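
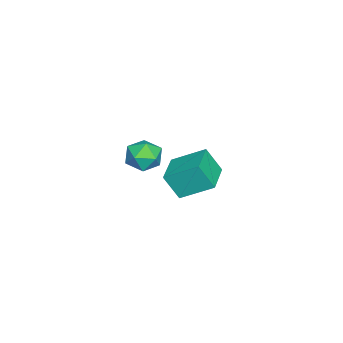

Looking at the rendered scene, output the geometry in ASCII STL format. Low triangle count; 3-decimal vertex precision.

solid 
facet normal -0.997 -0.076 -0.018
outer loop
vertex -3.828 -0.358 -2.677
vertex -3.86 0.357 -3.892
vertex -3.695 -1.886 -3.579
endloop
endfacet
facet normal 0.023 -0.507 0.862
outer loop
vertex -2.0 -1.757 -3.548
vertex -3.828 -0.358 -2.677
vertex -3.695 -1.886 -3.579
endloop
endfacet
facet normal -0.997 -0.076 -0.018
outer loop
vertex -3.695 -1.886 -3.579
vertex -3.86 0.357 -3.892
vertex -3.727 -1.171 -4.794
endloop
endfacet
facet normal 0.075 -0.859 -0.507
outer loop
vertex -3.727 -1.171 -4.794
vertex -2.0 -1.757 -3.548
vertex -3.695 -1.886 -3.579
endloop
endfacet
facet normal -0.075 0.859 0.507
outer loop
vertex -3.828 -0.358 -2.677
vertex -2.165 0.486 -3.861
vertex -3.86 0.357 -3.892
endloop
endfacet
facet normal 0.023 -0.507 0.862
outer loop
vertex -2.133 -0.229 -2.646
vertex -3.828 -0.358 -2.677
vertex -2.0 -1.757 -3.548
endloop
endfacet
facet normal -0.075 0.859 0.507
outer loop
vertex -2.133 -0.229 -2.646
vertex -2.165 0.486 -3.861
vertex -3.828 -0.358 -2.677
endloop
endfacet
facet normal -0.023 0.507 -0.862
outer loop
vertex -3.86 0.357 -3.892
vertex -2.165 0.486 -3.861
vertex -3.727 -1.171 -4.794
endloop
endfacet
facet normal 0.075 -0.859 -0.507
outer loop
vertex -2.032 -1.042 -4.763
vertex -2.0 -1.757 -3.548
vertex -3.727 -1.171 -4.794
endloop
endfacet
facet normal -0.023 0.507 -0.862
outer loop
vertex -3.727 -1.171 -4.794
vertex -2.165 0.486 -3.861
vertex -2.032 -1.042 -4.763
endloop
endfacet
facet normal 0.997 0.076 0.018
outer loop
vertex -2.032 -1.042 -4.763
vertex -2.133 -0.229 -2.646
vertex -2.0 -1.757 -3.548
endloop
endfacet
facet normal 0.997 0.076 0.018
outer loop
vertex -2.165 0.486 -3.861
vertex -2.133 -0.229 -2.646
vertex -2.032 -1.042 -4.763
endloop
endfacet
facet normal -0.939 -0.342 -0.042
outer loop
vertex 1.623 -1.118 0.546
vertex 1.908 -1.913 0.653
vertex 1.705 -1.439 1.33
endloop
endfacet
facet normal -0.920 0.319 0.227
outer loop
vertex 1.623 -1.118 0.546
vertex 1.705 -1.439 1.33
vertex 1.944 -0.637 1.172
endloop
endfacet
facet normal -0.615 0.746 -0.258
outer loop
vertex 1.623 -1.118 0.546
vertex 1.944 -0.637 1.172
vertex 2.295 -0.616 0.396
endloop
endfacet
facet normal -0.445 0.349 -0.825
outer loop
vertex 1.623 -1.118 0.546
vertex 2.295 -0.616 0.396
vertex 2.273 -1.404 0.075
endloop
endfacet
facet normal -0.644 -0.324 -0.692
outer loop
vertex 1.623 -1.118 0.546
vertex 2.273 -1.404 0.075
vertex 1.908 -1.913 0.653
endloop
endfacet
facet normal -0.504 0.309 0.807
outer loop
vertex 1.944 -0.637 1.172
vertex 1.705 -1.439 1.33
vertex 2.427 -1.136 1.665
endloop
endfacet
facet normal -0.534 -0.760 0.372
outer loop
vertex 1.705 -1.439 1.33
vertex 1.908 -1.913 0.653
vertex 2.405 -1.924 1.344
endloop
endfacet
facet normal -0.060 -0.730 -0.681
outer loop
vertex 1.908 -1.913 0.653
vertex 2.273 -1.404 0.075
vertex 2.756 -1.903 0.568
endloop
endfacet
facet normal 0.266 0.357 -0.895
outer loop
vertex 2.273 -1.404 0.075
vertex 2.295 -0.616 0.396
vertex 2.995 -1.101 0.41
endloop
endfacet
facet normal -0.010 1.000 0.023
outer loop
vertex 2.295 -0.616 0.396
vertex 1.944 -0.637 1.172
vertex 2.792 -0.627 1.087
endloop
endfacet
facet normal 0.445 -0.349 0.825
outer loop
vertex 3.077 -1.422 1.194
vertex 2.427 -1.136 1.665
vertex 2.405 -1.924 1.344
endloop
endfacet
facet normal 0.615 -0.746 0.258
outer loop
vertex 3.077 -1.422 1.194
vertex 2.405 -1.924 1.344
vertex 2.756 -1.903 0.568
endloop
endfacet
facet normal 0.920 -0.319 -0.227
outer loop
vertex 3.077 -1.422 1.194
vertex 2.756 -1.903 0.568
vertex 2.995 -1.101 0.41
endloop
endfacet
facet normal 0.939 0.342 0.042
outer loop
vertex 3.077 -1.422 1.194
vertex 2.995 -1.101 0.41
vertex 2.792 -0.627 1.087
endloop
endfacet
facet normal 0.644 0.324 0.692
outer loop
vertex 3.077 -1.422 1.194
vertex 2.792 -0.627 1.087
vertex 2.427 -1.136 1.665
endloop
endfacet
facet normal -0.266 -0.357 0.895
outer loop
vertex 2.405 -1.924 1.344
vertex 2.427 -1.136 1.665
vertex 1.705 -1.439 1.33
endloop
endfacet
facet normal 0.010 -1.000 -0.023
outer loop
vertex 2.756 -1.903 0.568
vertex 2.405 -1.924 1.344
vertex 1.908 -1.913 0.653
endloop
endfacet
facet normal 0.504 -0.309 -0.807
outer loop
vertex 2.995 -1.101 0.41
vertex 2.756 -1.903 0.568
vertex 2.273 -1.404 0.075
endloop
endfacet
facet normal 0.534 0.760 -0.372
outer loop
vertex 2.792 -0.627 1.087
vertex 2.995 -1.101 0.41
vertex 2.295 -0.616 0.396
endloop
endfacet
facet normal 0.060 0.730 0.681
outer loop
vertex 2.427 -1.136 1.665
vertex 2.792 -0.627 1.087
vertex 1.944 -0.637 1.172
endloop
endfacet

endsolid


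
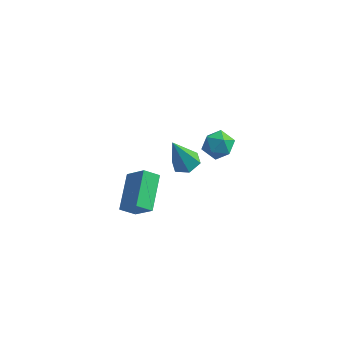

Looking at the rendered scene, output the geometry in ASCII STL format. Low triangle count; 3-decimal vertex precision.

solid 
facet normal -0.690 0.216 -0.690
outer loop
vertex -2.136 -2.657 -0.22
vertex -1.509 -2.284 -0.73
vertex -1.811 -4.395 -1.09
endloop
endfacet
facet normal -0.704 -0.419 0.573
outer loop
vertex -0.851 -4.696 -0.13
vertex -2.136 -2.657 -0.22
vertex -1.811 -4.395 -1.09
endloop
endfacet
facet normal -0.690 0.216 -0.690
outer loop
vertex -1.811 -4.395 -1.09
vertex -1.509 -2.284 -0.73
vertex -1.184 -4.022 -1.6
endloop
endfacet
facet normal 0.165 -0.882 -0.442
outer loop
vertex -1.184 -4.022 -1.6
vertex -0.851 -4.696 -0.13
vertex -1.811 -4.395 -1.09
endloop
endfacet
facet normal -0.165 0.882 0.442
outer loop
vertex -2.136 -2.657 -0.22
vertex -0.549 -2.585 0.23
vertex -1.509 -2.284 -0.73
endloop
endfacet
facet normal -0.704 -0.419 0.573
outer loop
vertex -1.176 -2.958 0.74
vertex -2.136 -2.657 -0.22
vertex -0.851 -4.696 -0.13
endloop
endfacet
facet normal -0.165 0.882 0.442
outer loop
vertex -1.176 -2.958 0.74
vertex -0.549 -2.585 0.23
vertex -2.136 -2.657 -0.22
endloop
endfacet
facet normal 0.704 0.419 -0.573
outer loop
vertex -1.509 -2.284 -0.73
vertex -0.549 -2.585 0.23
vertex -1.184 -4.022 -1.6
endloop
endfacet
facet normal 0.165 -0.882 -0.442
outer loop
vertex -0.224 -4.323 -0.64
vertex -0.851 -4.696 -0.13
vertex -1.184 -4.022 -1.6
endloop
endfacet
facet normal 0.704 0.419 -0.573
outer loop
vertex -1.184 -4.022 -1.6
vertex -0.549 -2.585 0.23
vertex -0.224 -4.323 -0.64
endloop
endfacet
facet normal 0.690 -0.216 0.690
outer loop
vertex -0.224 -4.323 -0.64
vertex -1.176 -2.958 0.74
vertex -0.851 -4.696 -0.13
endloop
endfacet
facet normal 0.690 -0.216 0.690
outer loop
vertex -0.549 -2.585 0.23
vertex -1.176 -2.958 0.74
vertex -0.224 -4.323 -0.64
endloop
endfacet
facet normal -0.970 -0.093 0.226
outer loop
vertex -0.187 2.704 -1.603
vertex -0.172 1.867 -1.885
vertex 0.007 2.052 -1.04
endloop
endfacet
facet normal -0.652 0.375 0.659
outer loop
vertex -0.187 2.704 -1.603
vertex 0.007 2.052 -1.04
vertex 0.465 2.807 -1.017
endloop
endfacet
facet normal -0.370 0.893 0.255
outer loop
vertex -0.187 2.704 -1.603
vertex 0.465 2.807 -1.017
vertex 0.57 3.088 -1.848
endloop
endfacet
facet normal -0.515 0.743 -0.427
outer loop
vertex -0.187 2.704 -1.603
vertex 0.57 3.088 -1.848
vertex 0.176 2.507 -2.384
endloop
endfacet
facet normal -0.885 0.134 -0.445
outer loop
vertex -0.187 2.704 -1.603
vertex 0.176 2.507 -2.384
vertex -0.172 1.867 -1.885
endloop
endfacet
facet normal -0.117 0.041 0.992
outer loop
vertex 0.465 2.807 -1.017
vertex 0.007 2.052 -1.04
vertex 0.884 2.033 -0.936
endloop
endfacet
facet normal -0.632 -0.718 0.291
outer loop
vertex 0.007 2.052 -1.04
vertex -0.172 1.867 -1.885
vertex 0.49 1.452 -1.472
endloop
endfacet
facet normal -0.495 -0.351 -0.795
outer loop
vertex -0.172 1.867 -1.885
vertex 0.176 2.507 -2.384
vertex 0.595 1.733 -2.303
endloop
endfacet
facet normal 0.105 0.635 -0.765
outer loop
vertex 0.176 2.507 -2.384
vertex 0.57 3.088 -1.848
vertex 1.053 2.488 -2.28
endloop
endfacet
facet normal 0.338 0.878 0.340
outer loop
vertex 0.57 3.088 -1.848
vertex 0.465 2.807 -1.017
vertex 1.232 2.673 -1.435
endloop
endfacet
facet normal 0.515 -0.743 0.427
outer loop
vertex 1.247 1.836 -1.717
vertex 0.884 2.033 -0.936
vertex 0.49 1.452 -1.472
endloop
endfacet
facet normal 0.370 -0.893 -0.255
outer loop
vertex 1.247 1.836 -1.717
vertex 0.49 1.452 -1.472
vertex 0.595 1.733 -2.303
endloop
endfacet
facet normal 0.652 -0.375 -0.659
outer loop
vertex 1.247 1.836 -1.717
vertex 0.595 1.733 -2.303
vertex 1.053 2.488 -2.28
endloop
endfacet
facet normal 0.970 0.093 -0.226
outer loop
vertex 1.247 1.836 -1.717
vertex 1.053 2.488 -2.28
vertex 1.232 2.673 -1.435
endloop
endfacet
facet normal 0.885 -0.134 0.445
outer loop
vertex 1.247 1.836 -1.717
vertex 1.232 2.673 -1.435
vertex 0.884 2.033 -0.936
endloop
endfacet
facet normal -0.105 -0.635 0.765
outer loop
vertex 0.49 1.452 -1.472
vertex 0.884 2.033 -0.936
vertex 0.007 2.052 -1.04
endloop
endfacet
facet normal -0.338 -0.878 -0.340
outer loop
vertex 0.595 1.733 -2.303
vertex 0.49 1.452 -1.472
vertex -0.172 1.867 -1.885
endloop
endfacet
facet normal 0.117 -0.041 -0.992
outer loop
vertex 1.053 2.488 -2.28
vertex 0.595 1.733 -2.303
vertex 0.176 2.507 -2.384
endloop
endfacet
facet normal 0.632 0.718 -0.291
outer loop
vertex 1.232 2.673 -1.435
vertex 1.053 2.488 -2.28
vertex 0.57 3.088 -1.848
endloop
endfacet
facet normal 0.495 0.351 0.795
outer loop
vertex 0.884 2.033 -0.936
vertex 1.232 2.673 -1.435
vertex 0.465 2.807 -1.017
endloop
endfacet
facet normal 0.271 0.237 -0.933
outer loop
vertex -0.058 -0.063 -1.84
vertex -0.458 0.57 -1.795
vertex 0.263 0.565 -1.587
endloop
endfacet
facet normal 0.732 -0.541 0.415
outer loop
vertex -0.058 -0.063 -1.84
vertex 0.263 0.565 -1.587
vertex -0.982 0.11 0.015
endloop
endfacet
facet normal 0.271 0.237 -0.933
outer loop
vertex 0.263 0.565 -1.587
vertex -0.458 0.57 -1.795
vertex -0.137 1.199 -1.542
endloop
endfacet
facet normal 0.675 0.381 0.632
outer loop
vertex 0.263 0.565 -1.587
vertex -0.137 1.199 -1.542
vertex -0.982 0.11 0.015
endloop
endfacet
facet normal 0.271 0.237 -0.933
outer loop
vertex -0.137 1.199 -1.542
vertex -0.458 0.57 -1.795
vertex -0.857 1.203 -1.75
endloop
endfacet
facet normal -0.144 0.846 0.514
outer loop
vertex -0.137 1.199 -1.542
vertex -0.857 1.203 -1.75
vertex -0.982 0.11 0.015
endloop
endfacet
facet normal 0.271 0.237 -0.933
outer loop
vertex -0.857 1.203 -1.75
vertex -0.458 0.57 -1.795
vertex -1.178 0.574 -2.003
endloop
endfacet
facet normal -0.904 0.390 0.177
outer loop
vertex -0.857 1.203 -1.75
vertex -1.178 0.574 -2.003
vertex -0.982 0.11 0.015
endloop
endfacet
facet normal 0.271 0.237 -0.933
outer loop
vertex -1.178 0.574 -2.003
vertex -0.458 0.57 -1.795
vertex -0.779 -0.059 -2.048
endloop
endfacet
facet normal -0.847 -0.531 -0.040
outer loop
vertex -1.178 0.574 -2.003
vertex -0.779 -0.059 -2.048
vertex -0.982 0.11 0.015
endloop
endfacet
facet normal 0.270 0.237 -0.933
outer loop
vertex -0.779 -0.059 -2.048
vertex -0.458 0.57 -1.795
vertex -0.058 -0.063 -1.84
endloop
endfacet
facet normal -0.028 -0.996 0.079
outer loop
vertex -0.779 -0.059 -2.048
vertex -0.058 -0.063 -1.84
vertex -0.982 0.11 0.015
endloop
endfacet

endsolid


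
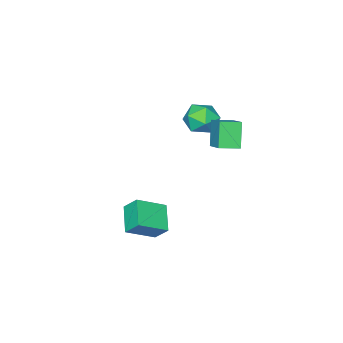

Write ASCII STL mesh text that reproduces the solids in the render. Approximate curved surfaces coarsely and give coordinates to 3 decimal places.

solid 
facet normal -0.808 0.345 -0.477
outer loop
vertex 0.93 -0.862 0.804
vertex 1.747 0.108 0.122
vertex 1.088 -1.516 0.064
endloop
endfacet
facet normal -0.567 -0.673 0.474
outer loop
vertex 2.333 -2.048 0.798
vertex 0.93 -0.862 0.804
vertex 1.088 -1.516 0.064
endloop
endfacet
facet normal -0.808 0.345 -0.477
outer loop
vertex 1.088 -1.516 0.064
vertex 1.747 0.108 0.122
vertex 1.905 -0.546 -0.618
endloop
endfacet
facet normal 0.157 -0.653 -0.741
outer loop
vertex 1.905 -0.546 -0.618
vertex 2.333 -2.048 0.798
vertex 1.088 -1.516 0.064
endloop
endfacet
facet normal -0.157 0.653 0.741
outer loop
vertex 0.93 -0.862 0.804
vertex 2.992 -0.424 0.856
vertex 1.747 0.108 0.122
endloop
endfacet
facet normal -0.567 -0.673 0.474
outer loop
vertex 2.175 -1.394 1.538
vertex 0.93 -0.862 0.804
vertex 2.333 -2.048 0.798
endloop
endfacet
facet normal -0.157 0.653 0.741
outer loop
vertex 2.175 -1.394 1.538
vertex 2.992 -0.424 0.856
vertex 0.93 -0.862 0.804
endloop
endfacet
facet normal 0.567 0.673 -0.474
outer loop
vertex 1.747 0.108 0.122
vertex 2.992 -0.424 0.856
vertex 1.905 -0.546 -0.618
endloop
endfacet
facet normal 0.157 -0.653 -0.741
outer loop
vertex 3.15 -1.078 0.116
vertex 2.333 -2.048 0.798
vertex 1.905 -0.546 -0.618
endloop
endfacet
facet normal 0.567 0.673 -0.474
outer loop
vertex 1.905 -0.546 -0.618
vertex 2.992 -0.424 0.856
vertex 3.15 -1.078 0.116
endloop
endfacet
facet normal 0.808 -0.345 0.477
outer loop
vertex 3.15 -1.078 0.116
vertex 2.175 -1.394 1.538
vertex 2.333 -2.048 0.798
endloop
endfacet
facet normal 0.808 -0.345 0.477
outer loop
vertex 2.992 -0.424 0.856
vertex 2.175 -1.394 1.538
vertex 3.15 -1.078 0.116
endloop
endfacet
facet normal -0.390 -0.347 0.853
outer loop
vertex -2.114 -0.699 4.824
vertex -2.941 -0.16 4.665
vertex -2.689 -1.789 4.118
endloop
endfacet
facet normal 0.827 -0.539 0.159
outer loop
vertex -2.139 -1.3 2.915
vertex -2.114 -0.699 4.824
vertex -2.689 -1.789 4.118
endloop
endfacet
facet normal -0.390 -0.347 0.853
outer loop
vertex -2.689 -1.789 4.118
vertex -2.941 -0.16 4.665
vertex -3.516 -1.249 3.959
endloop
endfacet
facet normal -0.405 -0.767 -0.497
outer loop
vertex -3.516 -1.249 3.959
vertex -2.139 -1.3 2.915
vertex -2.689 -1.789 4.118
endloop
endfacet
facet normal 0.405 0.768 0.497
outer loop
vertex -2.114 -0.699 4.824
vertex -2.391 0.329 3.462
vertex -2.941 -0.16 4.665
endloop
endfacet
facet normal 0.827 -0.540 0.159
outer loop
vertex -1.564 -0.211 3.621
vertex -2.114 -0.699 4.824
vertex -2.139 -1.3 2.915
endloop
endfacet
facet normal 0.406 0.767 0.497
outer loop
vertex -1.564 -0.211 3.621
vertex -2.391 0.329 3.462
vertex -2.114 -0.699 4.824
endloop
endfacet
facet normal -0.827 0.540 -0.159
outer loop
vertex -2.941 -0.16 4.665
vertex -2.391 0.329 3.462
vertex -3.516 -1.249 3.959
endloop
endfacet
facet normal -0.405 -0.768 -0.497
outer loop
vertex -2.966 -0.761 2.756
vertex -2.139 -1.3 2.915
vertex -3.516 -1.249 3.959
endloop
endfacet
facet normal -0.827 0.539 -0.159
outer loop
vertex -3.516 -1.249 3.959
vertex -2.391 0.329 3.462
vertex -2.966 -0.761 2.756
endloop
endfacet
facet normal 0.390 0.347 -0.853
outer loop
vertex -2.966 -0.761 2.756
vertex -1.564 -0.211 3.621
vertex -2.139 -1.3 2.915
endloop
endfacet
facet normal 0.390 0.347 -0.853
outer loop
vertex -2.391 0.329 3.462
vertex -1.564 -0.211 3.621
vertex -2.966 -0.761 2.756
endloop
endfacet
facet normal 0.011 0.995 -0.104
outer loop
vertex -3.376 -2.453 2.609
vertex -3.869 -2.365 3.4
vertex -2.933 -2.372 3.429
endloop
endfacet
facet normal 0.595 0.702 -0.391
outer loop
vertex -3.376 -2.453 2.609
vertex -2.933 -2.372 3.429
vertex -2.628 -2.985 2.792
endloop
endfacet
facet normal 0.387 0.237 -0.891
outer loop
vertex -3.376 -2.453 2.609
vertex -2.628 -2.985 2.792
vertex -3.375 -3.358 2.369
endloop
endfacet
facet normal -0.326 0.242 -0.914
outer loop
vertex -3.376 -2.453 2.609
vertex -3.375 -3.358 2.369
vertex -4.141 -2.975 2.744
endloop
endfacet
facet normal -0.560 0.710 -0.428
outer loop
vertex -3.376 -2.453 2.609
vertex -4.141 -2.975 2.744
vertex -3.869 -2.365 3.4
endloop
endfacet
facet normal 0.933 0.338 0.122
outer loop
vertex -2.628 -2.985 2.792
vertex -2.933 -2.372 3.429
vertex -2.659 -3.225 3.696
endloop
endfacet
facet normal -0.012 0.811 0.585
outer loop
vertex -2.933 -2.372 3.429
vertex -3.869 -2.365 3.4
vertex -3.425 -2.842 4.071
endloop
endfacet
facet normal -0.934 0.351 0.061
outer loop
vertex -3.869 -2.365 3.4
vertex -4.141 -2.975 2.744
vertex -4.172 -3.215 3.648
endloop
endfacet
facet normal -0.557 -0.406 -0.724
outer loop
vertex -4.141 -2.975 2.744
vertex -3.375 -3.358 2.369
vertex -3.867 -3.828 3.011
endloop
endfacet
facet normal 0.596 -0.413 -0.688
outer loop
vertex -3.375 -3.358 2.369
vertex -2.628 -2.985 2.792
vertex -2.931 -3.835 3.04
endloop
endfacet
facet normal 0.326 -0.242 0.914
outer loop
vertex -3.424 -3.747 3.831
vertex -2.659 -3.225 3.696
vertex -3.425 -2.842 4.071
endloop
endfacet
facet normal -0.387 -0.237 0.891
outer loop
vertex -3.424 -3.747 3.831
vertex -3.425 -2.842 4.071
vertex -4.172 -3.215 3.648
endloop
endfacet
facet normal -0.595 -0.702 0.391
outer loop
vertex -3.424 -3.747 3.831
vertex -4.172 -3.215 3.648
vertex -3.867 -3.828 3.011
endloop
endfacet
facet normal -0.011 -0.995 0.104
outer loop
vertex -3.424 -3.747 3.831
vertex -3.867 -3.828 3.011
vertex -2.931 -3.835 3.04
endloop
endfacet
facet normal 0.560 -0.710 0.428
outer loop
vertex -3.424 -3.747 3.831
vertex -2.931 -3.835 3.04
vertex -2.659 -3.225 3.696
endloop
endfacet
facet normal 0.557 0.406 0.724
outer loop
vertex -3.425 -2.842 4.071
vertex -2.659 -3.225 3.696
vertex -2.933 -2.372 3.429
endloop
endfacet
facet normal -0.596 0.413 0.688
outer loop
vertex -4.172 -3.215 3.648
vertex -3.425 -2.842 4.071
vertex -3.869 -2.365 3.4
endloop
endfacet
facet normal -0.933 -0.338 -0.122
outer loop
vertex -3.867 -3.828 3.011
vertex -4.172 -3.215 3.648
vertex -4.141 -2.975 2.744
endloop
endfacet
facet normal 0.012 -0.811 -0.585
outer loop
vertex -2.931 -3.835 3.04
vertex -3.867 -3.828 3.011
vertex -3.375 -3.358 2.369
endloop
endfacet
facet normal 0.934 -0.351 -0.061
outer loop
vertex -2.659 -3.225 3.696
vertex -2.931 -3.835 3.04
vertex -2.628 -2.985 2.792
endloop
endfacet

endsolid


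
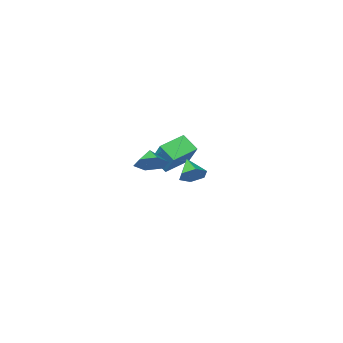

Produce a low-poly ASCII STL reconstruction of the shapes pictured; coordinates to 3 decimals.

solid 
facet normal 0.312 0.682 -0.661
outer loop
vertex 3.566 0.796 0.84
vertex 2.827 0.655 0.346
vertex 2.824 1.282 0.991
endloop
endfacet
facet normal 0.183 -0.026 0.983
outer loop
vertex 3.566 0.796 0.84
vertex 2.824 1.282 0.991
vertex 2.513 -0.035 1.014
endloop
endfacet
facet normal 0.311 0.682 -0.662
outer loop
vertex 2.824 1.282 0.991
vertex 2.827 0.655 0.346
vertex 2.085 1.14 0.497
endloop
endfacet
facet normal -0.569 0.149 0.809
outer loop
vertex 2.824 1.282 0.991
vertex 2.085 1.14 0.497
vertex 2.513 -0.035 1.014
endloop
endfacet
facet normal 0.311 0.682 -0.662
outer loop
vertex 2.085 1.14 0.497
vertex 2.827 0.655 0.346
vertex 2.088 0.513 -0.148
endloop
endfacet
facet normal -0.943 -0.242 0.231
outer loop
vertex 2.085 1.14 0.497
vertex 2.088 0.513 -0.148
vertex 2.513 -0.035 1.014
endloop
endfacet
facet normal 0.311 0.682 -0.662
outer loop
vertex 2.088 0.513 -0.148
vertex 2.827 0.655 0.346
vertex 2.831 0.027 -0.299
endloop
endfacet
facet normal -0.564 -0.807 -0.175
outer loop
vertex 2.088 0.513 -0.148
vertex 2.831 0.027 -0.299
vertex 2.513 -0.035 1.014
endloop
endfacet
facet normal 0.311 0.682 -0.662
outer loop
vertex 2.831 0.027 -0.299
vertex 2.827 0.655 0.346
vertex 3.57 0.169 0.195
endloop
endfacet
facet normal 0.189 -0.982 -0.001
outer loop
vertex 2.831 0.027 -0.299
vertex 3.57 0.169 0.195
vertex 2.513 -0.035 1.014
endloop
endfacet
facet normal 0.312 0.682 -0.661
outer loop
vertex 3.57 0.169 0.195
vertex 2.827 0.655 0.346
vertex 3.566 0.796 0.84
endloop
endfacet
facet normal 0.562 -0.591 0.578
outer loop
vertex 3.57 0.169 0.195
vertex 3.566 0.796 0.84
vertex 2.513 -0.035 1.014
endloop
endfacet
facet normal -0.949 -0.090 0.302
outer loop
vertex -1.318 -3.243 0.391
vertex -1.654 -2.383 -0.406
vertex -1.625 -4.642 -0.991
endloop
endfacet
facet normal 0.275 -0.706 0.653
outer loop
vertex -0.106 -4.497 -1.474
vertex -1.318 -3.243 0.391
vertex -1.625 -4.642 -0.991
endloop
endfacet
facet normal -0.949 -0.090 0.302
outer loop
vertex -1.625 -4.642 -0.991
vertex -1.654 -2.383 -0.406
vertex -1.96 -3.782 -1.787
endloop
endfacet
facet normal -0.154 -0.703 -0.695
outer loop
vertex -1.96 -3.782 -1.787
vertex -0.106 -4.497 -1.474
vertex -1.625 -4.642 -0.991
endloop
endfacet
facet normal 0.154 0.703 0.694
outer loop
vertex -1.318 -3.243 0.391
vertex -0.135 -2.238 -0.889
vertex -1.654 -2.383 -0.406
endloop
endfacet
facet normal 0.276 -0.705 0.653
outer loop
vertex 0.2 -3.098 -0.093
vertex -1.318 -3.243 0.391
vertex -0.106 -4.497 -1.474
endloop
endfacet
facet normal 0.154 0.703 0.694
outer loop
vertex 0.2 -3.098 -0.093
vertex -0.135 -2.238 -0.889
vertex -1.318 -3.243 0.391
endloop
endfacet
facet normal -0.275 0.705 -0.653
outer loop
vertex -1.654 -2.383 -0.406
vertex -0.135 -2.238 -0.889
vertex -1.96 -3.782 -1.787
endloop
endfacet
facet normal -0.154 -0.703 -0.694
outer loop
vertex -0.442 -3.637 -2.271
vertex -0.106 -4.497 -1.474
vertex -1.96 -3.782 -1.787
endloop
endfacet
facet normal -0.276 0.705 -0.653
outer loop
vertex -1.96 -3.782 -1.787
vertex -0.135 -2.238 -0.889
vertex -0.442 -3.637 -2.271
endloop
endfacet
facet normal 0.949 0.091 -0.302
outer loop
vertex -0.442 -3.637 -2.271
vertex 0.2 -3.098 -0.093
vertex -0.106 -4.497 -1.474
endloop
endfacet
facet normal 0.949 0.090 -0.302
outer loop
vertex -0.135 -2.238 -0.889
vertex 0.2 -3.098 -0.093
vertex -0.442 -3.637 -2.271
endloop
endfacet
facet normal 0.174 0.786 -0.593
outer loop
vertex 2.749 3.557 0.643
vertex 2.071 3.489 0.354
vertex 2.178 3.915 0.95
endloop
endfacet
facet normal 0.468 -0.011 0.884
outer loop
vertex 2.749 3.557 0.643
vertex 2.178 3.915 0.95
vertex 1.849 2.491 1.106
endloop
endfacet
facet normal 0.175 0.786 -0.593
outer loop
vertex 2.178 3.915 0.95
vertex 2.071 3.489 0.354
vertex 1.501 3.847 0.66
endloop
endfacet
facet normal -0.403 0.191 0.895
outer loop
vertex 2.178 3.915 0.95
vertex 1.501 3.847 0.66
vertex 1.849 2.491 1.106
endloop
endfacet
facet normal 0.176 0.786 -0.592
outer loop
vertex 1.501 3.847 0.66
vertex 2.071 3.489 0.354
vertex 1.394 3.422 0.064
endloop
endfacet
facet normal -0.948 -0.152 0.278
outer loop
vertex 1.501 3.847 0.66
vertex 1.394 3.422 0.064
vertex 1.849 2.491 1.106
endloop
endfacet
facet normal 0.176 0.786 -0.592
outer loop
vertex 1.394 3.422 0.064
vertex 2.071 3.489 0.354
vertex 1.964 3.064 -0.242
endloop
endfacet
facet normal -0.626 -0.697 -0.350
outer loop
vertex 1.394 3.422 0.064
vertex 1.964 3.064 -0.242
vertex 1.849 2.491 1.106
endloop
endfacet
facet normal 0.175 0.787 -0.592
outer loop
vertex 1.964 3.064 -0.242
vertex 2.071 3.489 0.354
vertex 2.642 3.131 0.047
endloop
endfacet
facet normal 0.243 -0.900 -0.362
outer loop
vertex 1.964 3.064 -0.242
vertex 2.642 3.131 0.047
vertex 1.849 2.491 1.106
endloop
endfacet
facet normal 0.174 0.786 -0.593
outer loop
vertex 2.642 3.131 0.047
vertex 2.071 3.489 0.354
vertex 2.749 3.557 0.643
endloop
endfacet
facet normal 0.791 -0.556 0.256
outer loop
vertex 2.642 3.131 0.047
vertex 2.749 3.557 0.643
vertex 1.849 2.491 1.106
endloop
endfacet

endsolid


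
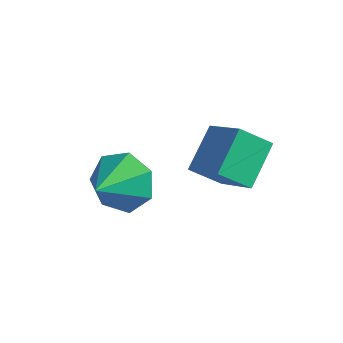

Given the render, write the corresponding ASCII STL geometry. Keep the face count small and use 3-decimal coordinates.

solid 
facet normal -0.789 0.267 -0.553
outer loop
vertex -2.325 1.099 3.041
vertex -2.5 2.218 3.83
vertex -1.712 1.631 2.423
endloop
endfacet
facet normal 0.127 -0.810 -0.572
outer loop
vertex -0.56 1.242 3.23
vertex -2.325 1.099 3.041
vertex -1.712 1.631 2.423
endloop
endfacet
facet normal -0.790 0.266 -0.553
outer loop
vertex -1.712 1.631 2.423
vertex -2.5 2.218 3.83
vertex -1.888 2.75 3.212
endloop
endfacet
facet normal 0.601 0.522 -0.606
outer loop
vertex -1.888 2.75 3.212
vertex -0.56 1.242 3.23
vertex -1.712 1.631 2.423
endloop
endfacet
facet normal -0.601 -0.521 0.606
outer loop
vertex -2.325 1.099 3.041
vertex -1.348 1.829 4.637
vertex -2.5 2.218 3.83
endloop
endfacet
facet normal 0.127 -0.810 -0.572
outer loop
vertex -1.172 0.71 3.848
vertex -2.325 1.099 3.041
vertex -0.56 1.242 3.23
endloop
endfacet
facet normal -0.600 -0.522 0.606
outer loop
vertex -1.172 0.71 3.848
vertex -1.348 1.829 4.637
vertex -2.325 1.099 3.041
endloop
endfacet
facet normal -0.127 0.810 0.572
outer loop
vertex -2.5 2.218 3.83
vertex -1.348 1.829 4.637
vertex -1.888 2.75 3.212
endloop
endfacet
facet normal 0.600 0.521 -0.606
outer loop
vertex -0.735 2.361 4.019
vertex -0.56 1.242 3.23
vertex -1.888 2.75 3.212
endloop
endfacet
facet normal -0.127 0.810 0.572
outer loop
vertex -1.888 2.75 3.212
vertex -1.348 1.829 4.637
vertex -0.735 2.361 4.019
endloop
endfacet
facet normal 0.790 -0.266 0.553
outer loop
vertex -0.735 2.361 4.019
vertex -1.172 0.71 3.848
vertex -0.56 1.242 3.23
endloop
endfacet
facet normal 0.789 -0.266 0.554
outer loop
vertex -1.348 1.829 4.637
vertex -1.172 0.71 3.848
vertex -0.735 2.361 4.019
endloop
endfacet
facet normal -0.081 0.875 -0.477
outer loop
vertex -3.113 0.677 2.839
vertex -3.753 0.323 2.298
vertex -3.856 0.748 3.096
endloop
endfacet
facet normal 0.321 -0.062 0.945
outer loop
vertex -3.113 0.677 2.839
vertex -3.856 0.748 3.096
vertex -3.647 -0.823 2.922
endloop
endfacet
facet normal -0.081 0.875 -0.477
outer loop
vertex -3.856 0.748 3.096
vertex -3.753 0.323 2.298
vertex -4.522 0.499 2.752
endloop
endfacet
facet normal -0.407 -0.154 0.900
outer loop
vertex -3.856 0.748 3.096
vertex -4.522 0.499 2.752
vertex -3.647 -0.823 2.922
endloop
endfacet
facet normal -0.081 0.876 -0.476
outer loop
vertex -4.522 0.499 2.752
vertex -3.753 0.323 2.298
vertex -4.609 0.118 2.066
endloop
endfacet
facet normal -0.797 -0.480 0.368
outer loop
vertex -4.522 0.499 2.752
vertex -4.609 0.118 2.066
vertex -3.647 -0.823 2.922
endloop
endfacet
facet normal -0.080 0.875 -0.477
outer loop
vertex -4.609 0.118 2.066
vertex -3.753 0.323 2.298
vertex -4.051 -0.109 1.555
endloop
endfacet
facet normal -0.553 -0.794 -0.251
outer loop
vertex -4.609 0.118 2.066
vertex -4.051 -0.109 1.555
vertex -3.647 -0.823 2.922
endloop
endfacet
facet normal -0.082 0.875 -0.476
outer loop
vertex -4.051 -0.109 1.555
vertex -3.753 0.323 2.298
vertex -3.269 -0.01 1.603
endloop
endfacet
facet normal 0.139 -0.860 -0.490
outer loop
vertex -4.051 -0.109 1.555
vertex -3.269 -0.01 1.603
vertex -3.647 -0.823 2.922
endloop
endfacet
facet normal -0.081 0.876 -0.476
outer loop
vertex -3.269 -0.01 1.603
vertex -3.753 0.323 2.298
vertex -2.851 0.34 2.175
endloop
endfacet
facet normal 0.759 -0.629 -0.170
outer loop
vertex -3.269 -0.01 1.603
vertex -2.851 0.34 2.175
vertex -3.647 -0.823 2.922
endloop
endfacet
facet normal -0.081 0.875 -0.476
outer loop
vertex -2.851 0.34 2.175
vertex -3.753 0.323 2.298
vertex -3.113 0.677 2.839
endloop
endfacet
facet normal 0.840 -0.273 0.470
outer loop
vertex -2.851 0.34 2.175
vertex -3.113 0.677 2.839
vertex -3.647 -0.823 2.922
endloop
endfacet

endsolid


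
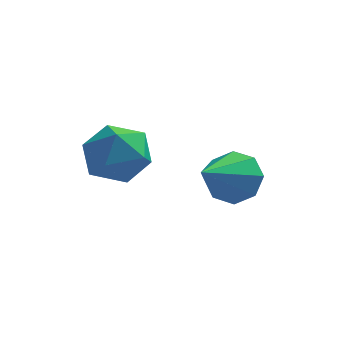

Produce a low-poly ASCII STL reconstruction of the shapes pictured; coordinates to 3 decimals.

solid 
facet normal 0.194 0.826 0.528
outer loop
vertex 1.199 -2.895 2.606
vertex 0.68 -3.324 3.468
vertex 1.753 -3.492 3.336
endloop
endfacet
facet normal 0.705 0.708 0.044
outer loop
vertex 1.199 -2.895 2.606
vertex 1.753 -3.492 3.336
vertex 1.946 -3.618 2.268
endloop
endfacet
facet normal 0.400 0.693 -0.600
outer loop
vertex 1.199 -2.895 2.606
vertex 1.946 -3.618 2.268
vertex 0.994 -3.528 1.738
endloop
endfacet
facet normal -0.301 0.803 -0.514
outer loop
vertex 1.199 -2.895 2.606
vertex 0.994 -3.528 1.738
vertex 0.211 -3.346 2.48
endloop
endfacet
facet normal -0.427 0.885 0.183
outer loop
vertex 1.199 -2.895 2.606
vertex 0.211 -3.346 2.48
vertex 0.68 -3.324 3.468
endloop
endfacet
facet normal 0.983 0.063 0.170
outer loop
vertex 1.946 -3.618 2.268
vertex 1.753 -3.492 3.336
vertex 1.889 -4.494 2.92
endloop
endfacet
facet normal 0.157 0.255 0.954
outer loop
vertex 1.753 -3.492 3.336
vertex 0.68 -3.324 3.468
vertex 1.106 -4.312 3.662
endloop
endfacet
facet normal -0.849 0.350 0.395
outer loop
vertex 0.68 -3.324 3.468
vertex 0.211 -3.346 2.48
vertex 0.154 -4.222 3.132
endloop
endfacet
facet normal -0.644 0.217 -0.733
outer loop
vertex 0.211 -3.346 2.48
vertex 0.994 -3.528 1.738
vertex 0.347 -4.348 2.064
endloop
endfacet
facet normal 0.489 0.040 -0.871
outer loop
vertex 0.994 -3.528 1.738
vertex 1.946 -3.618 2.268
vertex 1.42 -4.516 1.932
endloop
endfacet
facet normal 0.301 -0.803 0.514
outer loop
vertex 0.901 -4.945 2.794
vertex 1.889 -4.494 2.92
vertex 1.106 -4.312 3.662
endloop
endfacet
facet normal -0.400 -0.693 0.600
outer loop
vertex 0.901 -4.945 2.794
vertex 1.106 -4.312 3.662
vertex 0.154 -4.222 3.132
endloop
endfacet
facet normal -0.705 -0.708 -0.044
outer loop
vertex 0.901 -4.945 2.794
vertex 0.154 -4.222 3.132
vertex 0.347 -4.348 2.064
endloop
endfacet
facet normal -0.194 -0.826 -0.528
outer loop
vertex 0.901 -4.945 2.794
vertex 0.347 -4.348 2.064
vertex 1.42 -4.516 1.932
endloop
endfacet
facet normal 0.427 -0.885 -0.183
outer loop
vertex 0.901 -4.945 2.794
vertex 1.42 -4.516 1.932
vertex 1.889 -4.494 2.92
endloop
endfacet
facet normal 0.644 -0.217 0.733
outer loop
vertex 1.106 -4.312 3.662
vertex 1.889 -4.494 2.92
vertex 1.753 -3.492 3.336
endloop
endfacet
facet normal -0.489 -0.040 0.871
outer loop
vertex 0.154 -4.222 3.132
vertex 1.106 -4.312 3.662
vertex 0.68 -3.324 3.468
endloop
endfacet
facet normal -0.983 -0.063 -0.170
outer loop
vertex 0.347 -4.348 2.064
vertex 0.154 -4.222 3.132
vertex 0.211 -3.346 2.48
endloop
endfacet
facet normal -0.157 -0.255 -0.954
outer loop
vertex 1.42 -4.516 1.932
vertex 0.347 -4.348 2.064
vertex 0.994 -3.528 1.738
endloop
endfacet
facet normal 0.849 -0.350 -0.395
outer loop
vertex 1.889 -4.494 2.92
vertex 1.42 -4.516 1.932
vertex 1.946 -3.618 2.268
endloop
endfacet
facet normal 0.370 0.773 -0.515
outer loop
vertex 4.515 -0.804 1.081
vertex 3.939 -1.027 0.333
vertex 3.856 -0.464 1.118
endloop
endfacet
facet normal 0.103 0.092 0.990
outer loop
vertex 4.515 -0.804 1.081
vertex 3.856 -0.464 1.118
vertex 3.181 -2.613 1.387
endloop
endfacet
facet normal 0.369 0.773 -0.516
outer loop
vertex 3.856 -0.464 1.118
vertex 3.939 -1.027 0.333
vertex 3.245 -0.454 0.696
endloop
endfacet
facet normal -0.544 0.270 0.794
outer loop
vertex 3.856 -0.464 1.118
vertex 3.245 -0.454 0.696
vertex 3.181 -2.613 1.387
endloop
endfacet
facet normal 0.370 0.774 -0.514
outer loop
vertex 3.245 -0.454 0.696
vertex 3.939 -1.027 0.333
vertex 3.041 -0.779 0.06
endloop
endfacet
facet normal -0.961 0.109 0.253
outer loop
vertex 3.245 -0.454 0.696
vertex 3.041 -0.779 0.06
vertex 3.181 -2.613 1.387
endloop
endfacet
facet normal 0.370 0.773 -0.515
outer loop
vertex 3.041 -0.779 0.06
vertex 3.939 -1.027 0.333
vertex 3.363 -1.25 -0.416
endloop
endfacet
facet normal -0.901 -0.297 -0.316
outer loop
vertex 3.041 -0.779 0.06
vertex 3.363 -1.25 -0.416
vertex 3.181 -2.613 1.387
endloop
endfacet
facet normal 0.369 0.774 -0.514
outer loop
vertex 3.363 -1.25 -0.416
vertex 3.939 -1.027 0.333
vertex 4.022 -1.589 -0.453
endloop
endfacet
facet normal -0.399 -0.712 -0.578
outer loop
vertex 3.363 -1.25 -0.416
vertex 4.022 -1.589 -0.453
vertex 3.181 -2.613 1.387
endloop
endfacet
facet normal 0.370 0.774 -0.514
outer loop
vertex 4.022 -1.589 -0.453
vertex 3.939 -1.027 0.333
vertex 4.632 -1.6 -0.031
endloop
endfacet
facet normal 0.248 -0.890 -0.382
outer loop
vertex 4.022 -1.589 -0.453
vertex 4.632 -1.6 -0.031
vertex 3.181 -2.613 1.387
endloop
endfacet
facet normal 0.370 0.774 -0.514
outer loop
vertex 4.632 -1.6 -0.031
vertex 3.939 -1.027 0.333
vertex 4.836 -1.275 0.605
endloop
endfacet
facet normal 0.665 -0.730 0.159
outer loop
vertex 4.632 -1.6 -0.031
vertex 4.836 -1.275 0.605
vertex 3.181 -2.613 1.387
endloop
endfacet
facet normal 0.370 0.773 -0.515
outer loop
vertex 4.836 -1.275 0.605
vertex 3.939 -1.027 0.333
vertex 4.515 -0.804 1.081
endloop
endfacet
facet normal 0.605 -0.323 0.728
outer loop
vertex 4.836 -1.275 0.605
vertex 4.515 -0.804 1.081
vertex 3.181 -2.613 1.387
endloop
endfacet

endsolid


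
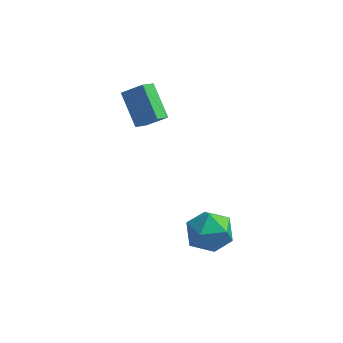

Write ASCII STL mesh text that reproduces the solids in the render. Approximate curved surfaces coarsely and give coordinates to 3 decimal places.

solid 
facet normal -0.960 -0.171 -0.221
outer loop
vertex 2.091 -2.228 -2.764
vertex 2.242 -3.335 -2.565
vertex 1.925 -2.645 -1.721
endloop
endfacet
facet normal -0.874 0.483 0.054
outer loop
vertex 2.091 -2.228 -2.764
vertex 1.925 -2.645 -1.721
vertex 2.464 -1.654 -1.857
endloop
endfacet
facet normal -0.413 0.837 -0.360
outer loop
vertex 2.091 -2.228 -2.764
vertex 2.464 -1.654 -1.857
vertex 3.113 -1.733 -2.785
endloop
endfacet
facet normal -0.213 0.403 -0.890
outer loop
vertex 2.091 -2.228 -2.764
vertex 3.113 -1.733 -2.785
vertex 2.976 -2.772 -3.222
endloop
endfacet
facet normal -0.552 -0.220 -0.805
outer loop
vertex 2.091 -2.228 -2.764
vertex 2.976 -2.772 -3.222
vertex 2.242 -3.335 -2.565
endloop
endfacet
facet normal -0.582 0.413 0.701
outer loop
vertex 2.464 -1.654 -1.857
vertex 1.925 -2.645 -1.721
vertex 2.844 -2.408 -1.098
endloop
endfacet
facet normal -0.721 -0.644 0.256
outer loop
vertex 1.925 -2.645 -1.721
vertex 2.242 -3.335 -2.565
vertex 2.707 -3.447 -1.535
endloop
endfacet
facet normal -0.061 -0.723 -0.688
outer loop
vertex 2.242 -3.335 -2.565
vertex 2.976 -2.772 -3.222
vertex 3.356 -3.526 -2.463
endloop
endfacet
facet normal 0.487 0.283 -0.826
outer loop
vertex 2.976 -2.772 -3.222
vertex 3.113 -1.733 -2.785
vertex 3.895 -2.535 -2.599
endloop
endfacet
facet normal 0.166 0.986 0.032
outer loop
vertex 3.113 -1.733 -2.785
vertex 2.464 -1.654 -1.857
vertex 3.578 -1.845 -1.755
endloop
endfacet
facet normal 0.213 -0.403 0.890
outer loop
vertex 3.729 -2.952 -1.556
vertex 2.844 -2.408 -1.098
vertex 2.707 -3.447 -1.535
endloop
endfacet
facet normal 0.413 -0.837 0.360
outer loop
vertex 3.729 -2.952 -1.556
vertex 2.707 -3.447 -1.535
vertex 3.356 -3.526 -2.463
endloop
endfacet
facet normal 0.874 -0.483 -0.054
outer loop
vertex 3.729 -2.952 -1.556
vertex 3.356 -3.526 -2.463
vertex 3.895 -2.535 -2.599
endloop
endfacet
facet normal 0.960 0.171 0.221
outer loop
vertex 3.729 -2.952 -1.556
vertex 3.895 -2.535 -2.599
vertex 3.578 -1.845 -1.755
endloop
endfacet
facet normal 0.552 0.220 0.805
outer loop
vertex 3.729 -2.952 -1.556
vertex 3.578 -1.845 -1.755
vertex 2.844 -2.408 -1.098
endloop
endfacet
facet normal -0.487 -0.283 0.826
outer loop
vertex 2.707 -3.447 -1.535
vertex 2.844 -2.408 -1.098
vertex 1.925 -2.645 -1.721
endloop
endfacet
facet normal -0.166 -0.986 -0.032
outer loop
vertex 3.356 -3.526 -2.463
vertex 2.707 -3.447 -1.535
vertex 2.242 -3.335 -2.565
endloop
endfacet
facet normal 0.582 -0.413 -0.701
outer loop
vertex 3.895 -2.535 -2.599
vertex 3.356 -3.526 -2.463
vertex 2.976 -2.772 -3.222
endloop
endfacet
facet normal 0.721 0.644 -0.256
outer loop
vertex 3.578 -1.845 -1.755
vertex 3.895 -2.535 -2.599
vertex 3.113 -1.733 -2.785
endloop
endfacet
facet normal 0.061 0.723 0.688
outer loop
vertex 2.844 -2.408 -1.098
vertex 3.578 -1.845 -1.755
vertex 2.464 -1.654 -1.857
endloop
endfacet
facet normal -0.519 0.608 0.600
outer loop
vertex -0.907 0.791 3.835
vertex -0.64 1.529 3.318
vertex -1.826 0.659 3.174
endloop
endfacet
facet normal -0.283 -0.785 0.551
outer loop
vertex -0.88 -0.449 2.082
vertex -0.907 0.791 3.835
vertex -1.826 0.659 3.174
endloop
endfacet
facet normal -0.519 0.609 0.600
outer loop
vertex -1.826 0.659 3.174
vertex -0.64 1.529 3.318
vertex -1.559 1.397 2.656
endloop
endfacet
facet normal -0.806 -0.116 -0.581
outer loop
vertex -1.559 1.397 2.656
vertex -0.88 -0.449 2.082
vertex -1.826 0.659 3.174
endloop
endfacet
facet normal 0.806 0.115 0.581
outer loop
vertex -0.907 0.791 3.835
vertex 0.306 0.421 2.226
vertex -0.64 1.529 3.318
endloop
endfacet
facet normal -0.284 -0.785 0.551
outer loop
vertex 0.039 -0.317 2.744
vertex -0.907 0.791 3.835
vertex -0.88 -0.449 2.082
endloop
endfacet
facet normal 0.806 0.116 0.581
outer loop
vertex 0.039 -0.317 2.744
vertex 0.306 0.421 2.226
vertex -0.907 0.791 3.835
endloop
endfacet
facet normal 0.284 0.785 -0.551
outer loop
vertex -0.64 1.529 3.318
vertex 0.306 0.421 2.226
vertex -1.559 1.397 2.656
endloop
endfacet
facet normal -0.806 -0.116 -0.581
outer loop
vertex -0.613 0.289 1.565
vertex -0.88 -0.449 2.082
vertex -1.559 1.397 2.656
endloop
endfacet
facet normal 0.284 0.785 -0.551
outer loop
vertex -1.559 1.397 2.656
vertex 0.306 0.421 2.226
vertex -0.613 0.289 1.565
endloop
endfacet
facet normal 0.520 -0.608 -0.600
outer loop
vertex -0.613 0.289 1.565
vertex 0.039 -0.317 2.744
vertex -0.88 -0.449 2.082
endloop
endfacet
facet normal 0.519 -0.609 -0.600
outer loop
vertex 0.306 0.421 2.226
vertex 0.039 -0.317 2.744
vertex -0.613 0.289 1.565
endloop
endfacet

endsolid


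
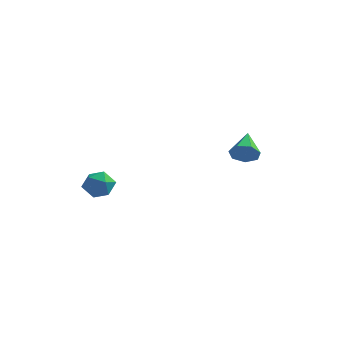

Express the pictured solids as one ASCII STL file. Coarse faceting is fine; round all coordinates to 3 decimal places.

solid 
facet normal 0.221 -0.871 -0.438
outer loop
vertex 3.493 3.059 -2.741
vertex 2.859 2.638 -2.224
vertex 2.758 3.028 -3.051
endloop
endfacet
facet normal 0.211 0.788 -0.578
outer loop
vertex 3.493 3.059 -2.741
vertex 2.758 3.028 -3.051
vertex 2.421 4.362 -1.356
endloop
endfacet
facet normal 0.222 -0.871 -0.438
outer loop
vertex 2.758 3.028 -3.051
vertex 2.859 2.638 -2.224
vertex 2.099 2.703 -2.738
endloop
endfacet
facet normal -0.565 0.590 -0.577
outer loop
vertex 2.758 3.028 -3.051
vertex 2.099 2.703 -2.738
vertex 2.421 4.362 -1.356
endloop
endfacet
facet normal 0.222 -0.871 -0.438
outer loop
vertex 2.099 2.703 -2.738
vertex 2.859 2.638 -2.224
vertex 2.013 2.329 -2.038
endloop
endfacet
facet normal -0.980 0.201 -0.013
outer loop
vertex 2.099 2.703 -2.738
vertex 2.013 2.329 -2.038
vertex 2.421 4.362 -1.356
endloop
endfacet
facet normal 0.222 -0.871 -0.439
outer loop
vertex 2.013 2.329 -2.038
vertex 2.859 2.638 -2.224
vertex 2.564 2.187 -1.478
endloop
endfacet
facet normal -0.721 -0.086 0.688
outer loop
vertex 2.013 2.329 -2.038
vertex 2.564 2.187 -1.478
vertex 2.421 4.362 -1.356
endloop
endfacet
facet normal 0.222 -0.871 -0.439
outer loop
vertex 2.564 2.187 -1.478
vertex 2.859 2.638 -2.224
vertex 3.338 2.385 -1.48
endloop
endfacet
facet normal 0.017 -0.055 0.998
outer loop
vertex 2.564 2.187 -1.478
vertex 3.338 2.385 -1.48
vertex 2.421 4.362 -1.356
endloop
endfacet
facet normal 0.221 -0.871 -0.439
outer loop
vertex 3.338 2.385 -1.48
vertex 2.859 2.638 -2.224
vertex 3.751 2.773 -2.042
endloop
endfacet
facet normal 0.677 0.271 0.684
outer loop
vertex 3.338 2.385 -1.48
vertex 3.751 2.773 -2.042
vertex 2.421 4.362 -1.356
endloop
endfacet
facet normal 0.221 -0.871 -0.438
outer loop
vertex 3.751 2.773 -2.042
vertex 2.859 2.638 -2.224
vertex 3.493 3.059 -2.741
endloop
endfacet
facet normal 0.763 0.646 -0.017
outer loop
vertex 3.751 2.773 -2.042
vertex 3.493 3.059 -2.741
vertex 2.421 4.362 -1.356
endloop
endfacet
facet normal 0.464 0.717 0.520
outer loop
vertex -3.086 -2.991 -2.666
vertex -2.914 -3.639 -1.925
vertex -2.249 -3.535 -2.662
endloop
endfacet
facet normal 0.536 0.824 -0.182
outer loop
vertex -3.086 -2.991 -2.666
vertex -2.249 -3.535 -2.662
vertex -2.751 -3.397 -3.515
endloop
endfacet
facet normal -0.117 0.877 -0.466
outer loop
vertex -3.086 -2.991 -2.666
vertex -2.751 -3.397 -3.515
vertex -3.727 -3.415 -3.304
endloop
endfacet
facet normal -0.593 0.803 0.062
outer loop
vertex -3.086 -2.991 -2.666
vertex -3.727 -3.415 -3.304
vertex -3.828 -3.565 -2.321
endloop
endfacet
facet normal -0.233 0.704 0.670
outer loop
vertex -3.086 -2.991 -2.666
vertex -3.828 -3.565 -2.321
vertex -2.914 -3.639 -1.925
endloop
endfacet
facet normal 0.852 0.249 -0.461
outer loop
vertex -2.751 -3.397 -3.515
vertex -2.249 -3.535 -2.662
vertex -2.372 -4.295 -3.299
endloop
endfacet
facet normal 0.735 0.075 0.674
outer loop
vertex -2.249 -3.535 -2.662
vertex -2.914 -3.639 -1.925
vertex -2.473 -4.445 -2.316
endloop
endfacet
facet normal -0.393 0.055 0.918
outer loop
vertex -2.914 -3.639 -1.925
vertex -3.828 -3.565 -2.321
vertex -3.449 -4.463 -2.105
endloop
endfacet
facet normal -0.974 0.214 -0.067
outer loop
vertex -3.828 -3.565 -2.321
vertex -3.727 -3.415 -3.304
vertex -3.951 -4.325 -2.958
endloop
endfacet
facet normal -0.205 0.334 -0.920
outer loop
vertex -3.727 -3.415 -3.304
vertex -2.751 -3.397 -3.515
vertex -3.286 -4.221 -3.695
endloop
endfacet
facet normal 0.593 -0.803 -0.062
outer loop
vertex -3.114 -4.869 -2.954
vertex -2.372 -4.295 -3.299
vertex -2.473 -4.445 -2.316
endloop
endfacet
facet normal 0.117 -0.877 0.466
outer loop
vertex -3.114 -4.869 -2.954
vertex -2.473 -4.445 -2.316
vertex -3.449 -4.463 -2.105
endloop
endfacet
facet normal -0.536 -0.824 0.182
outer loop
vertex -3.114 -4.869 -2.954
vertex -3.449 -4.463 -2.105
vertex -3.951 -4.325 -2.958
endloop
endfacet
facet normal -0.464 -0.717 -0.520
outer loop
vertex -3.114 -4.869 -2.954
vertex -3.951 -4.325 -2.958
vertex -3.286 -4.221 -3.695
endloop
endfacet
facet normal 0.233 -0.704 -0.670
outer loop
vertex -3.114 -4.869 -2.954
vertex -3.286 -4.221 -3.695
vertex -2.372 -4.295 -3.299
endloop
endfacet
facet normal 0.974 -0.214 0.067
outer loop
vertex -2.473 -4.445 -2.316
vertex -2.372 -4.295 -3.299
vertex -2.249 -3.535 -2.662
endloop
endfacet
facet normal 0.205 -0.334 0.920
outer loop
vertex -3.449 -4.463 -2.105
vertex -2.473 -4.445 -2.316
vertex -2.914 -3.639 -1.925
endloop
endfacet
facet normal -0.852 -0.249 0.461
outer loop
vertex -3.951 -4.325 -2.958
vertex -3.449 -4.463 -2.105
vertex -3.828 -3.565 -2.321
endloop
endfacet
facet normal -0.735 -0.075 -0.674
outer loop
vertex -3.286 -4.221 -3.695
vertex -3.951 -4.325 -2.958
vertex -3.727 -3.415 -3.304
endloop
endfacet
facet normal 0.393 -0.055 -0.918
outer loop
vertex -2.372 -4.295 -3.299
vertex -3.286 -4.221 -3.695
vertex -2.751 -3.397 -3.515
endloop
endfacet

endsolid


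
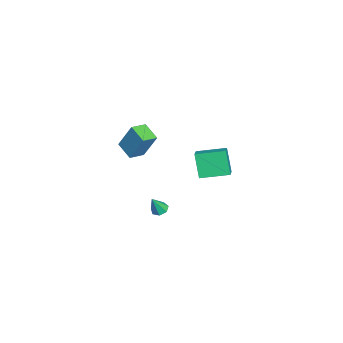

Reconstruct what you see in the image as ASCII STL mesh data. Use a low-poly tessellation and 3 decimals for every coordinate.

solid 
facet normal -0.910 0.001 -0.414
outer loop
vertex -1.177 0.923 -0.642
vertex -1.312 2.662 -0.341
vertex -0.49 1.239 -2.154
endloop
endfacet
facet normal 0.076 -0.982 -0.171
outer loop
vertex 0.512 1.238 -1.699
vertex -1.177 0.923 -0.642
vertex -0.49 1.239 -2.154
endloop
endfacet
facet normal -0.910 0.001 -0.414
outer loop
vertex -0.49 1.239 -2.154
vertex -1.312 2.662 -0.341
vertex -0.625 2.978 -1.853
endloop
endfacet
facet normal 0.406 0.186 -0.894
outer loop
vertex -0.625 2.978 -1.853
vertex 0.512 1.238 -1.699
vertex -0.49 1.239 -2.154
endloop
endfacet
facet normal -0.406 -0.186 0.894
outer loop
vertex -1.177 0.923 -0.642
vertex -0.31 2.661 0.114
vertex -1.312 2.662 -0.341
endloop
endfacet
facet normal 0.076 -0.982 -0.171
outer loop
vertex -0.175 0.922 -0.187
vertex -1.177 0.923 -0.642
vertex 0.512 1.238 -1.699
endloop
endfacet
facet normal -0.406 -0.186 0.894
outer loop
vertex -0.175 0.922 -0.187
vertex -0.31 2.661 0.114
vertex -1.177 0.923 -0.642
endloop
endfacet
facet normal -0.076 0.982 0.171
outer loop
vertex -1.312 2.662 -0.341
vertex -0.31 2.661 0.114
vertex -0.625 2.978 -1.853
endloop
endfacet
facet normal 0.406 0.186 -0.894
outer loop
vertex 0.377 2.977 -1.398
vertex 0.512 1.238 -1.699
vertex -0.625 2.978 -1.853
endloop
endfacet
facet normal -0.076 0.982 0.171
outer loop
vertex -0.625 2.978 -1.853
vertex -0.31 2.661 0.114
vertex 0.377 2.977 -1.398
endloop
endfacet
facet normal 0.910 -0.001 0.414
outer loop
vertex 0.377 2.977 -1.398
vertex -0.175 0.922 -0.187
vertex 0.512 1.238 -1.699
endloop
endfacet
facet normal 0.910 -0.001 0.414
outer loop
vertex -0.31 2.661 0.114
vertex -0.175 0.922 -0.187
vertex 0.377 2.977 -1.398
endloop
endfacet
facet normal -0.334 0.312 -0.889
outer loop
vertex 1.031 -0.538 -4.307
vertex 0.695 -0.961 -4.329
vertex 0.605 -0.47 -4.123
endloop
endfacet
facet normal 0.354 0.767 0.535
outer loop
vertex 1.031 -0.538 -4.307
vertex 0.605 -0.47 -4.123
vertex 1.125 -1.359 -3.191
endloop
endfacet
facet normal -0.335 0.312 -0.889
outer loop
vertex 0.605 -0.47 -4.123
vertex 0.695 -0.961 -4.329
vertex 0.248 -0.771 -4.094
endloop
endfacet
facet normal -0.398 0.543 0.740
outer loop
vertex 0.605 -0.47 -4.123
vertex 0.248 -0.771 -4.094
vertex 1.125 -1.359 -3.191
endloop
endfacet
facet normal -0.335 0.312 -0.889
outer loop
vertex 0.248 -0.771 -4.094
vertex 0.695 -0.961 -4.329
vertex 0.227 -1.215 -4.242
endloop
endfacet
facet normal -0.760 -0.173 0.626
outer loop
vertex 0.248 -0.771 -4.094
vertex 0.227 -1.215 -4.242
vertex 1.125 -1.359 -3.191
endloop
endfacet
facet normal -0.334 0.311 -0.890
outer loop
vertex 0.227 -1.215 -4.242
vertex 0.695 -0.961 -4.329
vertex 0.559 -1.468 -4.455
endloop
endfacet
facet normal -0.462 -0.842 0.279
outer loop
vertex 0.227 -1.215 -4.242
vertex 0.559 -1.468 -4.455
vertex 1.125 -1.359 -3.191
endloop
endfacet
facet normal -0.336 0.311 -0.889
outer loop
vertex 0.559 -1.468 -4.455
vertex 0.695 -0.961 -4.329
vertex 0.994 -1.338 -4.574
endloop
endfacet
facet normal 0.276 -0.960 -0.041
outer loop
vertex 0.559 -1.468 -4.455
vertex 0.994 -1.338 -4.574
vertex 1.125 -1.359 -3.191
endloop
endfacet
facet normal -0.335 0.312 -0.889
outer loop
vertex 0.994 -1.338 -4.574
vertex 0.695 -0.961 -4.329
vertex 1.203 -0.925 -4.508
endloop
endfacet
facet normal 0.894 -0.438 -0.091
outer loop
vertex 0.994 -1.338 -4.574
vertex 1.203 -0.925 -4.508
vertex 1.125 -1.359 -3.191
endloop
endfacet
facet normal -0.335 0.313 -0.889
outer loop
vertex 1.203 -0.925 -4.508
vertex 0.695 -0.961 -4.329
vertex 1.031 -0.538 -4.307
endloop
endfacet
facet normal 0.930 0.329 0.163
outer loop
vertex 1.203 -0.925 -4.508
vertex 1.031 -0.538 -4.307
vertex 1.125 -1.359 -3.191
endloop
endfacet
facet normal -0.698 0.689 -0.194
outer loop
vertex 3.254 -1.447 4.443
vertex 4.076 -0.749 3.965
vertex 2.96 -2.196 2.844
endloop
endfacet
facet normal -0.697 -0.592 0.405
outer loop
vertex 3.644 -2.871 3.035
vertex 3.254 -1.447 4.443
vertex 2.96 -2.196 2.844
endloop
endfacet
facet normal -0.698 0.689 -0.194
outer loop
vertex 2.96 -2.196 2.844
vertex 4.076 -0.749 3.965
vertex 3.782 -1.498 2.366
endloop
endfacet
facet normal -0.164 -0.419 -0.893
outer loop
vertex 3.782 -1.498 2.366
vertex 3.644 -2.871 3.035
vertex 2.96 -2.196 2.844
endloop
endfacet
facet normal 0.164 0.419 0.893
outer loop
vertex 3.254 -1.447 4.443
vertex 4.76 -1.424 4.156
vertex 4.076 -0.749 3.965
endloop
endfacet
facet normal -0.697 -0.592 0.405
outer loop
vertex 3.938 -2.122 4.634
vertex 3.254 -1.447 4.443
vertex 3.644 -2.871 3.035
endloop
endfacet
facet normal 0.164 0.419 0.893
outer loop
vertex 3.938 -2.122 4.634
vertex 4.76 -1.424 4.156
vertex 3.254 -1.447 4.443
endloop
endfacet
facet normal 0.697 0.592 -0.405
outer loop
vertex 4.076 -0.749 3.965
vertex 4.76 -1.424 4.156
vertex 3.782 -1.498 2.366
endloop
endfacet
facet normal -0.164 -0.419 -0.893
outer loop
vertex 4.466 -2.173 2.557
vertex 3.644 -2.871 3.035
vertex 3.782 -1.498 2.366
endloop
endfacet
facet normal 0.697 0.592 -0.405
outer loop
vertex 3.782 -1.498 2.366
vertex 4.76 -1.424 4.156
vertex 4.466 -2.173 2.557
endloop
endfacet
facet normal 0.698 -0.689 0.194
outer loop
vertex 4.466 -2.173 2.557
vertex 3.938 -2.122 4.634
vertex 3.644 -2.871 3.035
endloop
endfacet
facet normal 0.698 -0.689 0.194
outer loop
vertex 4.76 -1.424 4.156
vertex 3.938 -2.122 4.634
vertex 4.466 -2.173 2.557
endloop
endfacet

endsolid


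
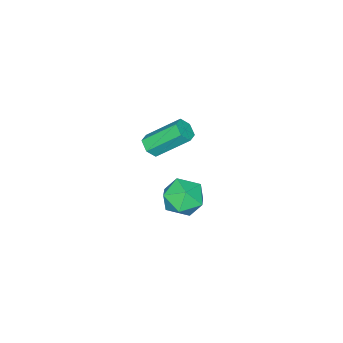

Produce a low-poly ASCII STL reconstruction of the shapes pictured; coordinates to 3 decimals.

solid 
facet normal 0.403 -0.641 -0.654
outer loop
vertex 4.626 -0.542 2.713
vertex 4.105 -0.726 2.572
vertex 4.339 -0.29 2.289
endloop
endfacet
facet normal 0.764 0.628 -0.144
outer loop
vertex 4.626 -0.542 2.713
vertex 4.339 -0.29 2.289
vertex 3.876 0.649 3.929
endloop
endfacet
facet normal 0.766 0.627 -0.143
outer loop
vertex 3.876 0.649 3.929
vertex 4.339 -0.29 2.289
vertex 3.59 0.902 3.506
endloop
endfacet
facet normal -0.402 0.640 0.655
outer loop
vertex 3.876 0.649 3.929
vertex 3.59 0.902 3.506
vertex 3.355 0.466 3.788
endloop
endfacet
facet normal 0.402 -0.640 -0.654
outer loop
vertex 4.339 -0.29 2.289
vertex 4.105 -0.726 2.572
vertex 3.818 -0.473 2.148
endloop
endfacet
facet normal -0.052 0.697 -0.715
outer loop
vertex 4.339 -0.29 2.289
vertex 3.818 -0.473 2.148
vertex 3.59 0.902 3.506
endloop
endfacet
facet normal -0.053 0.697 -0.715
outer loop
vertex 3.59 0.902 3.506
vertex 3.818 -0.473 2.148
vertex 3.069 0.718 3.365
endloop
endfacet
facet normal -0.403 0.640 0.654
outer loop
vertex 3.59 0.902 3.506
vertex 3.069 0.718 3.365
vertex 3.355 0.466 3.788
endloop
endfacet
facet normal 0.402 -0.640 -0.654
outer loop
vertex 3.818 -0.473 2.148
vertex 4.105 -0.726 2.572
vertex 3.584 -0.909 2.431
endloop
endfacet
facet normal -0.818 0.069 -0.571
outer loop
vertex 3.818 -0.473 2.148
vertex 3.584 -0.909 2.431
vertex 3.069 0.718 3.365
endloop
endfacet
facet normal -0.817 0.070 -0.572
outer loop
vertex 3.069 0.718 3.365
vertex 3.584 -0.909 2.431
vertex 2.834 0.282 3.647
endloop
endfacet
facet normal -0.403 0.640 0.654
outer loop
vertex 3.069 0.718 3.365
vertex 2.834 0.282 3.647
vertex 3.355 0.466 3.788
endloop
endfacet
facet normal 0.402 -0.640 -0.655
outer loop
vertex 3.584 -0.909 2.431
vertex 4.105 -0.726 2.572
vertex 3.87 -1.162 2.854
endloop
endfacet
facet normal -0.766 -0.627 0.142
outer loop
vertex 3.584 -0.909 2.431
vertex 3.87 -1.162 2.854
vertex 2.834 0.282 3.647
endloop
endfacet
facet normal -0.765 -0.628 0.144
outer loop
vertex 2.834 0.282 3.647
vertex 3.87 -1.162 2.854
vertex 3.121 0.03 4.071
endloop
endfacet
facet normal -0.403 0.641 0.654
outer loop
vertex 2.834 0.282 3.647
vertex 3.121 0.03 4.071
vertex 3.355 0.466 3.788
endloop
endfacet
facet normal 0.403 -0.640 -0.654
outer loop
vertex 3.87 -1.162 2.854
vertex 4.105 -0.726 2.572
vertex 4.391 -0.978 2.995
endloop
endfacet
facet normal 0.053 -0.697 0.715
outer loop
vertex 3.87 -1.162 2.854
vertex 4.391 -0.978 2.995
vertex 3.121 0.03 4.071
endloop
endfacet
facet normal 0.052 -0.698 0.715
outer loop
vertex 3.121 0.03 4.071
vertex 4.391 -0.978 2.995
vertex 3.642 0.213 4.212
endloop
endfacet
facet normal -0.402 0.640 0.654
outer loop
vertex 3.121 0.03 4.071
vertex 3.642 0.213 4.212
vertex 3.355 0.466 3.788
endloop
endfacet
facet normal 0.403 -0.640 -0.654
outer loop
vertex 4.391 -0.978 2.995
vertex 4.105 -0.726 2.572
vertex 4.626 -0.542 2.713
endloop
endfacet
facet normal 0.817 -0.071 0.572
outer loop
vertex 4.391 -0.978 2.995
vertex 4.626 -0.542 2.713
vertex 3.642 0.213 4.212
endloop
endfacet
facet normal 0.818 -0.068 0.571
outer loop
vertex 3.642 0.213 4.212
vertex 4.626 -0.542 2.713
vertex 3.876 0.649 3.929
endloop
endfacet
facet normal -0.402 0.640 0.654
outer loop
vertex 3.642 0.213 4.212
vertex 3.876 0.649 3.929
vertex 3.355 0.466 3.788
endloop
endfacet
facet normal -0.160 0.752 0.639
outer loop
vertex 2.582 0.778 -1.796
vertex 1.907 0.177 -1.258
vertex 2.928 0.179 -1.004
endloop
endfacet
facet normal 0.501 0.782 0.372
outer loop
vertex 2.582 0.778 -1.796
vertex 2.928 0.179 -1.004
vertex 3.484 0.247 -1.894
endloop
endfacet
facet normal 0.450 0.826 -0.339
outer loop
vertex 2.582 0.778 -1.796
vertex 3.484 0.247 -1.894
vertex 2.807 0.286 -2.697
endloop
endfacet
facet normal -0.243 0.825 -0.511
outer loop
vertex 2.582 0.778 -1.796
vertex 2.807 0.286 -2.697
vertex 1.833 0.243 -2.304
endloop
endfacet
facet normal -0.620 0.779 0.093
outer loop
vertex 2.582 0.778 -1.796
vertex 1.833 0.243 -2.304
vertex 1.907 0.177 -1.258
endloop
endfacet
facet normal 0.830 0.169 0.531
outer loop
vertex 3.484 0.247 -1.894
vertex 2.928 0.179 -1.004
vertex 3.367 -0.683 -1.416
endloop
endfacet
facet normal -0.240 0.122 0.963
outer loop
vertex 2.928 0.179 -1.004
vertex 1.907 0.177 -1.258
vertex 2.393 -0.726 -1.023
endloop
endfacet
facet normal -0.983 0.165 0.080
outer loop
vertex 1.907 0.177 -1.258
vertex 1.833 0.243 -2.304
vertex 1.716 -0.687 -1.826
endloop
endfacet
facet normal -0.372 0.239 -0.897
outer loop
vertex 1.833 0.243 -2.304
vertex 2.807 0.286 -2.697
vertex 2.272 -0.619 -2.716
endloop
endfacet
facet normal 0.748 0.241 -0.619
outer loop
vertex 2.807 0.286 -2.697
vertex 3.484 0.247 -1.894
vertex 3.293 -0.617 -2.462
endloop
endfacet
facet normal 0.243 -0.825 0.511
outer loop
vertex 2.618 -1.218 -1.924
vertex 3.367 -0.683 -1.416
vertex 2.393 -0.726 -1.023
endloop
endfacet
facet normal -0.450 -0.826 0.339
outer loop
vertex 2.618 -1.218 -1.924
vertex 2.393 -0.726 -1.023
vertex 1.716 -0.687 -1.826
endloop
endfacet
facet normal -0.501 -0.782 -0.372
outer loop
vertex 2.618 -1.218 -1.924
vertex 1.716 -0.687 -1.826
vertex 2.272 -0.619 -2.716
endloop
endfacet
facet normal 0.160 -0.752 -0.639
outer loop
vertex 2.618 -1.218 -1.924
vertex 2.272 -0.619 -2.716
vertex 3.293 -0.617 -2.462
endloop
endfacet
facet normal 0.620 -0.779 -0.093
outer loop
vertex 2.618 -1.218 -1.924
vertex 3.293 -0.617 -2.462
vertex 3.367 -0.683 -1.416
endloop
endfacet
facet normal 0.372 -0.239 0.897
outer loop
vertex 2.393 -0.726 -1.023
vertex 3.367 -0.683 -1.416
vertex 2.928 0.179 -1.004
endloop
endfacet
facet normal -0.748 -0.241 0.619
outer loop
vertex 1.716 -0.687 -1.826
vertex 2.393 -0.726 -1.023
vertex 1.907 0.177 -1.258
endloop
endfacet
facet normal -0.830 -0.169 -0.531
outer loop
vertex 2.272 -0.619 -2.716
vertex 1.716 -0.687 -1.826
vertex 1.833 0.243 -2.304
endloop
endfacet
facet normal 0.240 -0.122 -0.963
outer loop
vertex 3.293 -0.617 -2.462
vertex 2.272 -0.619 -2.716
vertex 2.807 0.286 -2.697
endloop
endfacet
facet normal 0.983 -0.165 -0.080
outer loop
vertex 3.367 -0.683 -1.416
vertex 3.293 -0.617 -2.462
vertex 3.484 0.247 -1.894
endloop
endfacet

endsolid


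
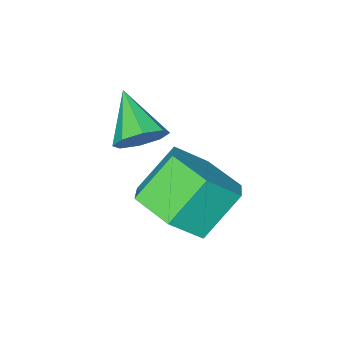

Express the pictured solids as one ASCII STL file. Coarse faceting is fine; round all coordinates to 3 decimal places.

solid 
facet normal 0.668 -0.076 -0.740
outer loop
vertex 0.315 2.736 -3.093
vertex -0.359 2.991 -3.727
vertex 0.183 3.662 -3.307
endloop
endfacet
facet normal 0.731 0.251 0.634
outer loop
vertex 0.315 2.736 -3.093
vertex 0.183 3.662 -3.307
vertex -0.547 2.834 -2.138
endloop
endfacet
facet normal 0.731 0.251 0.634
outer loop
vertex -0.547 2.834 -2.138
vertex 0.183 3.662 -3.307
vertex -0.679 3.761 -2.352
endloop
endfacet
facet normal -0.668 0.076 0.740
outer loop
vertex -0.547 2.834 -2.138
vertex -0.679 3.761 -2.352
vertex -1.221 3.089 -2.773
endloop
endfacet
facet normal 0.669 -0.077 -0.740
outer loop
vertex 0.183 3.662 -3.307
vertex -0.359 2.991 -3.727
vertex -0.49 3.917 -3.942
endloop
endfacet
facet normal 0.247 0.961 0.124
outer loop
vertex 0.183 3.662 -3.307
vertex -0.49 3.917 -3.942
vertex -0.679 3.761 -2.352
endloop
endfacet
facet normal 0.247 0.961 0.124
outer loop
vertex -0.679 3.761 -2.352
vertex -0.49 3.917 -3.942
vertex -1.352 4.016 -2.987
endloop
endfacet
facet normal -0.669 0.076 0.739
outer loop
vertex -0.679 3.761 -2.352
vertex -1.352 4.016 -2.987
vertex -1.221 3.089 -2.773
endloop
endfacet
facet normal 0.668 -0.077 -0.740
outer loop
vertex -0.49 3.917 -3.942
vertex -0.359 2.991 -3.727
vertex -1.033 3.246 -4.362
endloop
endfacet
facet normal -0.484 0.711 -0.510
outer loop
vertex -0.49 3.917 -3.942
vertex -1.033 3.246 -4.362
vertex -1.352 4.016 -2.987
endloop
endfacet
facet normal -0.485 0.710 -0.510
outer loop
vertex -1.352 4.016 -2.987
vertex -1.033 3.246 -4.362
vertex -1.895 3.344 -3.407
endloop
endfacet
facet normal -0.668 0.077 0.741
outer loop
vertex -1.352 4.016 -2.987
vertex -1.895 3.344 -3.407
vertex -1.221 3.089 -2.773
endloop
endfacet
facet normal 0.668 -0.076 -0.740
outer loop
vertex -1.033 3.246 -4.362
vertex -0.359 2.991 -3.727
vertex -0.901 2.319 -4.148
endloop
endfacet
facet normal -0.731 -0.251 -0.634
outer loop
vertex -1.033 3.246 -4.362
vertex -0.901 2.319 -4.148
vertex -1.895 3.344 -3.407
endloop
endfacet
facet normal -0.731 -0.251 -0.634
outer loop
vertex -1.895 3.344 -3.407
vertex -0.901 2.319 -4.148
vertex -1.763 2.418 -3.193
endloop
endfacet
facet normal -0.668 0.076 0.740
outer loop
vertex -1.895 3.344 -3.407
vertex -1.763 2.418 -3.193
vertex -1.221 3.089 -2.773
endloop
endfacet
facet normal 0.669 -0.076 -0.739
outer loop
vertex -0.901 2.319 -4.148
vertex -0.359 2.991 -3.727
vertex -0.228 2.064 -3.513
endloop
endfacet
facet normal -0.247 -0.961 -0.124
outer loop
vertex -0.901 2.319 -4.148
vertex -0.228 2.064 -3.513
vertex -1.763 2.418 -3.193
endloop
endfacet
facet normal -0.247 -0.961 -0.124
outer loop
vertex -1.763 2.418 -3.193
vertex -0.228 2.064 -3.513
vertex -1.09 2.163 -2.558
endloop
endfacet
facet normal -0.669 0.077 0.740
outer loop
vertex -1.763 2.418 -3.193
vertex -1.09 2.163 -2.558
vertex -1.221 3.089 -2.773
endloop
endfacet
facet normal 0.668 -0.077 -0.741
outer loop
vertex -0.228 2.064 -3.513
vertex -0.359 2.991 -3.727
vertex 0.315 2.736 -3.093
endloop
endfacet
facet normal 0.484 -0.710 0.511
outer loop
vertex -0.228 2.064 -3.513
vertex 0.315 2.736 -3.093
vertex -1.09 2.163 -2.558
endloop
endfacet
facet normal 0.484 -0.711 0.510
outer loop
vertex -1.09 2.163 -2.558
vertex 0.315 2.736 -3.093
vertex -0.547 2.834 -2.138
endloop
endfacet
facet normal -0.668 0.077 0.740
outer loop
vertex -1.09 2.163 -2.558
vertex -0.547 2.834 -2.138
vertex -1.221 3.089 -2.773
endloop
endfacet
facet normal 0.219 0.777 -0.590
outer loop
vertex 0.103 1.963 -2.16
vertex -0.159 2.328 -1.777
vertex 0.389 2.12 -1.847
endloop
endfacet
facet normal 0.598 -0.787 -0.151
outer loop
vertex 0.103 1.963 -2.16
vertex 0.389 2.12 -1.847
vertex -0.441 1.332 -1.023
endloop
endfacet
facet normal 0.220 0.778 -0.589
outer loop
vertex 0.389 2.12 -1.847
vertex -0.159 2.328 -1.777
vertex 0.353 2.398 -1.493
endloop
endfacet
facet normal 0.808 -0.420 0.412
outer loop
vertex 0.389 2.12 -1.847
vertex 0.353 2.398 -1.493
vertex -0.441 1.332 -1.023
endloop
endfacet
facet normal 0.221 0.777 -0.589
outer loop
vertex 0.353 2.398 -1.493
vertex -0.159 2.328 -1.777
vertex 0.018 2.635 -1.306
endloop
endfacet
facet normal 0.495 0.014 0.869
outer loop
vertex 0.353 2.398 -1.493
vertex 0.018 2.635 -1.306
vertex -0.441 1.332 -1.023
endloop
endfacet
facet normal 0.219 0.778 -0.589
outer loop
vertex 0.018 2.635 -1.306
vertex -0.159 2.328 -1.777
vertex -0.421 2.692 -1.394
endloop
endfacet
facet normal -0.157 0.262 0.952
outer loop
vertex 0.018 2.635 -1.306
vertex -0.421 2.692 -1.394
vertex -0.441 1.332 -1.023
endloop
endfacet
facet normal 0.218 0.778 -0.590
outer loop
vertex -0.421 2.692 -1.394
vertex -0.159 2.328 -1.777
vertex -0.707 2.535 -1.707
endloop
endfacet
facet normal -0.769 0.179 0.613
outer loop
vertex -0.421 2.692 -1.394
vertex -0.707 2.535 -1.707
vertex -0.441 1.332 -1.023
endloop
endfacet
facet normal 0.219 0.778 -0.589
outer loop
vertex -0.707 2.535 -1.707
vertex -0.159 2.328 -1.777
vertex -0.671 2.257 -2.061
endloop
endfacet
facet normal -0.981 -0.189 0.049
outer loop
vertex -0.707 2.535 -1.707
vertex -0.671 2.257 -2.061
vertex -0.441 1.332 -1.023
endloop
endfacet
facet normal 0.219 0.777 -0.590
outer loop
vertex -0.671 2.257 -2.061
vertex -0.159 2.328 -1.777
vertex -0.336 2.02 -2.249
endloop
endfacet
facet normal -0.669 -0.623 -0.407
outer loop
vertex -0.671 2.257 -2.061
vertex -0.336 2.02 -2.249
vertex -0.441 1.332 -1.023
endloop
endfacet
facet normal 0.220 0.777 -0.590
outer loop
vertex -0.336 2.02 -2.249
vertex -0.159 2.328 -1.777
vertex 0.103 1.963 -2.16
endloop
endfacet
facet normal -0.014 -0.871 -0.490
outer loop
vertex -0.336 2.02 -2.249
vertex 0.103 1.963 -2.16
vertex -0.441 1.332 -1.023
endloop
endfacet

endsolid


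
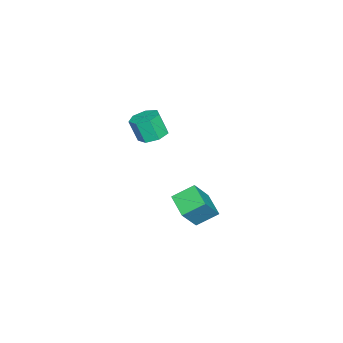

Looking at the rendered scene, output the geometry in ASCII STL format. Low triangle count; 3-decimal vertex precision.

solid 
facet normal 0.014 0.371 -0.928
outer loop
vertex 3.396 -0.67 2.97
vertex 2.901 0.074 3.26
vertex 3.835 -0.034 3.231
endloop
endfacet
facet normal 0.843 -0.504 -0.189
outer loop
vertex 3.396 -0.67 2.97
vertex 3.835 -0.034 3.231
vertex 3.374 -1.239 4.39
endloop
endfacet
facet normal 0.843 -0.503 -0.188
outer loop
vertex 3.374 -1.239 4.39
vertex 3.835 -0.034 3.231
vertex 3.812 -0.603 4.652
endloop
endfacet
facet normal -0.016 -0.372 0.928
outer loop
vertex 3.374 -1.239 4.39
vertex 3.812 -0.603 4.652
vertex 2.879 -0.494 4.68
endloop
endfacet
facet normal 0.014 0.372 -0.928
outer loop
vertex 3.835 -0.034 3.231
vertex 2.901 0.074 3.26
vertex 3.57 0.684 3.515
endloop
endfacet
facet normal 0.946 0.296 0.134
outer loop
vertex 3.835 -0.034 3.231
vertex 3.57 0.684 3.515
vertex 3.812 -0.603 4.652
endloop
endfacet
facet normal 0.946 0.296 0.134
outer loop
vertex 3.812 -0.603 4.652
vertex 3.57 0.684 3.515
vertex 3.547 0.115 4.935
endloop
endfacet
facet normal -0.016 -0.372 0.928
outer loop
vertex 3.812 -0.603 4.652
vertex 3.547 0.115 4.935
vertex 2.879 -0.494 4.68
endloop
endfacet
facet normal 0.015 0.371 -0.928
outer loop
vertex 3.57 0.684 3.515
vertex 2.901 0.074 3.26
vertex 2.802 0.943 3.606
endloop
endfacet
facet normal 0.336 0.872 0.355
outer loop
vertex 3.57 0.684 3.515
vertex 2.802 0.943 3.606
vertex 3.547 0.115 4.935
endloop
endfacet
facet normal 0.336 0.872 0.355
outer loop
vertex 3.547 0.115 4.935
vertex 2.802 0.943 3.606
vertex 2.779 0.374 5.026
endloop
endfacet
facet normal -0.015 -0.372 0.928
outer loop
vertex 3.547 0.115 4.935
vertex 2.779 0.374 5.026
vertex 2.879 -0.494 4.68
endloop
endfacet
facet normal 0.015 0.371 -0.928
outer loop
vertex 2.802 0.943 3.606
vertex 2.901 0.074 3.26
vertex 2.109 0.548 3.437
endloop
endfacet
facet normal -0.527 0.792 0.309
outer loop
vertex 2.802 0.943 3.606
vertex 2.109 0.548 3.437
vertex 2.779 0.374 5.026
endloop
endfacet
facet normal -0.527 0.792 0.309
outer loop
vertex 2.779 0.374 5.026
vertex 2.109 0.548 3.437
vertex 2.086 -0.021 4.857
endloop
endfacet
facet normal -0.015 -0.372 0.928
outer loop
vertex 2.779 0.374 5.026
vertex 2.086 -0.021 4.857
vertex 2.879 -0.494 4.68
endloop
endfacet
facet normal 0.015 0.372 -0.928
outer loop
vertex 2.109 0.548 3.437
vertex 2.901 0.074 3.26
vertex 2.012 -0.204 3.134
endloop
endfacet
facet normal -0.993 0.116 0.030
outer loop
vertex 2.109 0.548 3.437
vertex 2.012 -0.204 3.134
vertex 2.086 -0.021 4.857
endloop
endfacet
facet normal -0.993 0.114 0.030
outer loop
vertex 2.086 -0.021 4.857
vertex 2.012 -0.204 3.134
vertex 1.99 -0.773 4.554
endloop
endfacet
facet normal -0.015 -0.372 0.928
outer loop
vertex 2.086 -0.021 4.857
vertex 1.99 -0.773 4.554
vertex 2.879 -0.494 4.68
endloop
endfacet
facet normal 0.015 0.372 -0.928
outer loop
vertex 2.012 -0.204 3.134
vertex 2.901 0.074 3.26
vertex 2.585 -0.746 2.926
endloop
endfacet
facet normal -0.712 -0.648 -0.271
outer loop
vertex 2.012 -0.204 3.134
vertex 2.585 -0.746 2.926
vertex 1.99 -0.773 4.554
endloop
endfacet
facet normal -0.711 -0.649 -0.271
outer loop
vertex 1.99 -0.773 4.554
vertex 2.585 -0.746 2.926
vertex 2.563 -1.314 4.346
endloop
endfacet
facet normal -0.015 -0.372 0.928
outer loop
vertex 1.99 -0.773 4.554
vertex 2.563 -1.314 4.346
vertex 2.879 -0.494 4.68
endloop
endfacet
facet normal 0.015 0.372 -0.928
outer loop
vertex 2.585 -0.746 2.926
vertex 2.901 0.074 3.26
vertex 3.396 -0.67 2.97
endloop
endfacet
facet normal 0.107 -0.924 -0.368
outer loop
vertex 2.585 -0.746 2.926
vertex 3.396 -0.67 2.97
vertex 2.563 -1.314 4.346
endloop
endfacet
facet normal 0.105 -0.924 -0.368
outer loop
vertex 2.563 -1.314 4.346
vertex 3.396 -0.67 2.97
vertex 3.374 -1.239 4.39
endloop
endfacet
facet normal -0.016 -0.372 0.928
outer loop
vertex 2.563 -1.314 4.346
vertex 3.374 -1.239 4.39
vertex 2.879 -0.494 4.68
endloop
endfacet
facet normal -0.579 0.200 -0.790
outer loop
vertex 0.937 1.278 -4.034
vertex 0.22 2.436 -3.215
vertex 2.064 2.365 -4.585
endloop
endfacet
facet normal 0.451 -0.729 -0.515
outer loop
vertex 3.28 1.944 -2.925
vertex 0.937 1.278 -4.034
vertex 2.064 2.365 -4.585
endloop
endfacet
facet normal -0.579 0.201 -0.790
outer loop
vertex 2.064 2.365 -4.585
vertex 0.22 2.436 -3.215
vertex 1.347 3.523 -3.765
endloop
endfacet
facet normal 0.679 0.655 -0.331
outer loop
vertex 1.347 3.523 -3.765
vertex 3.28 1.944 -2.925
vertex 2.064 2.365 -4.585
endloop
endfacet
facet normal -0.679 -0.655 0.331
outer loop
vertex 0.937 1.278 -4.034
vertex 1.436 2.015 -1.555
vertex 0.22 2.436 -3.215
endloop
endfacet
facet normal 0.451 -0.729 -0.516
outer loop
vertex 2.153 0.857 -2.375
vertex 0.937 1.278 -4.034
vertex 3.28 1.944 -2.925
endloop
endfacet
facet normal -0.679 -0.655 0.331
outer loop
vertex 2.153 0.857 -2.375
vertex 1.436 2.015 -1.555
vertex 0.937 1.278 -4.034
endloop
endfacet
facet normal -0.451 0.729 0.515
outer loop
vertex 0.22 2.436 -3.215
vertex 1.436 2.015 -1.555
vertex 1.347 3.523 -3.765
endloop
endfacet
facet normal 0.679 0.655 -0.332
outer loop
vertex 2.563 3.102 -2.106
vertex 3.28 1.944 -2.925
vertex 1.347 3.523 -3.765
endloop
endfacet
facet normal -0.451 0.729 0.515
outer loop
vertex 1.347 3.523 -3.765
vertex 1.436 2.015 -1.555
vertex 2.563 3.102 -2.106
endloop
endfacet
facet normal 0.579 -0.200 0.790
outer loop
vertex 2.563 3.102 -2.106
vertex 2.153 0.857 -2.375
vertex 3.28 1.944 -2.925
endloop
endfacet
facet normal 0.580 -0.200 0.790
outer loop
vertex 1.436 2.015 -1.555
vertex 2.153 0.857 -2.375
vertex 2.563 3.102 -2.106
endloop
endfacet

endsolid


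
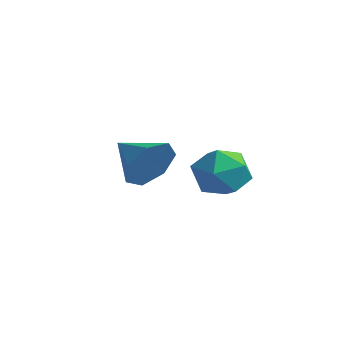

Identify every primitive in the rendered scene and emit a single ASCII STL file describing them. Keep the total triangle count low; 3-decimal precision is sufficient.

solid 
facet normal -0.544 -0.370 0.753
outer loop
vertex 0.357 -1.543 -3.26
vertex 0.709 -2.54 -3.495
vertex 1.259 -1.923 -2.795
endloop
endfacet
facet normal -0.335 0.299 0.894
outer loop
vertex 0.357 -1.543 -3.26
vertex 1.259 -1.923 -2.795
vertex 1.222 -0.901 -3.151
endloop
endfacet
facet normal -0.583 0.721 0.375
outer loop
vertex 0.357 -1.543 -3.26
vertex 1.222 -0.901 -3.151
vertex 0.649 -0.886 -4.07
endloop
endfacet
facet normal -0.946 0.314 -0.086
outer loop
vertex 0.357 -1.543 -3.26
vertex 0.649 -0.886 -4.07
vertex 0.332 -1.899 -4.282
endloop
endfacet
facet normal -0.921 -0.360 0.148
outer loop
vertex 0.357 -1.543 -3.26
vertex 0.332 -1.899 -4.282
vertex 0.709 -2.54 -3.495
endloop
endfacet
facet normal 0.378 0.317 0.870
outer loop
vertex 1.222 -0.901 -3.151
vertex 1.259 -1.923 -2.795
vertex 2.108 -1.501 -3.318
endloop
endfacet
facet normal 0.039 -0.765 0.643
outer loop
vertex 1.259 -1.923 -2.795
vertex 0.709 -2.54 -3.495
vertex 1.791 -2.514 -3.53
endloop
endfacet
facet normal -0.571 -0.749 -0.337
outer loop
vertex 0.709 -2.54 -3.495
vertex 0.332 -1.899 -4.282
vertex 1.218 -2.499 -4.449
endloop
endfacet
facet normal -0.610 0.341 -0.715
outer loop
vertex 0.332 -1.899 -4.282
vertex 0.649 -0.886 -4.07
vertex 1.181 -1.477 -4.805
endloop
endfacet
facet normal -0.023 0.999 0.031
outer loop
vertex 0.649 -0.886 -4.07
vertex 1.222 -0.901 -3.151
vertex 1.731 -0.86 -4.105
endloop
endfacet
facet normal 0.946 -0.314 0.086
outer loop
vertex 2.083 -1.857 -4.34
vertex 2.108 -1.501 -3.318
vertex 1.791 -2.514 -3.53
endloop
endfacet
facet normal 0.583 -0.721 -0.375
outer loop
vertex 2.083 -1.857 -4.34
vertex 1.791 -2.514 -3.53
vertex 1.218 -2.499 -4.449
endloop
endfacet
facet normal 0.335 -0.299 -0.894
outer loop
vertex 2.083 -1.857 -4.34
vertex 1.218 -2.499 -4.449
vertex 1.181 -1.477 -4.805
endloop
endfacet
facet normal 0.544 0.370 -0.753
outer loop
vertex 2.083 -1.857 -4.34
vertex 1.181 -1.477 -4.805
vertex 1.731 -0.86 -4.105
endloop
endfacet
facet normal 0.921 0.360 -0.148
outer loop
vertex 2.083 -1.857 -4.34
vertex 1.731 -0.86 -4.105
vertex 2.108 -1.501 -3.318
endloop
endfacet
facet normal 0.610 -0.341 0.715
outer loop
vertex 1.791 -2.514 -3.53
vertex 2.108 -1.501 -3.318
vertex 1.259 -1.923 -2.795
endloop
endfacet
facet normal 0.023 -0.999 -0.031
outer loop
vertex 1.218 -2.499 -4.449
vertex 1.791 -2.514 -3.53
vertex 0.709 -2.54 -3.495
endloop
endfacet
facet normal -0.378 -0.317 -0.870
outer loop
vertex 1.181 -1.477 -4.805
vertex 1.218 -2.499 -4.449
vertex 0.332 -1.899 -4.282
endloop
endfacet
facet normal -0.039 0.765 -0.643
outer loop
vertex 1.731 -0.86 -4.105
vertex 1.181 -1.477 -4.805
vertex 0.649 -0.886 -4.07
endloop
endfacet
facet normal 0.571 0.749 0.337
outer loop
vertex 2.108 -1.501 -3.318
vertex 1.731 -0.86 -4.105
vertex 1.222 -0.901 -3.151
endloop
endfacet
facet normal 0.936 0.081 -0.343
outer loop
vertex -1.276 -2.673 -3.207
vertex -1.654 -2.252 -4.139
vertex -1.364 -1.731 -3.226
endloop
endfacet
facet normal -0.178 0.003 0.984
outer loop
vertex -1.276 -2.673 -3.207
vertex -1.364 -1.731 -3.226
vertex -3.226 -2.388 -3.561
endloop
endfacet
facet normal 0.936 0.080 -0.343
outer loop
vertex -1.364 -1.731 -3.226
vertex -1.654 -2.252 -4.139
vertex -1.67 -1.182 -3.933
endloop
endfacet
facet normal -0.352 0.659 0.664
outer loop
vertex -1.364 -1.731 -3.226
vertex -1.67 -1.182 -3.933
vertex -3.226 -2.388 -3.561
endloop
endfacet
facet normal 0.935 0.080 -0.344
outer loop
vertex -1.67 -1.182 -3.933
vertex -1.654 -2.252 -4.139
vertex -1.965 -1.439 -4.794
endloop
endfacet
facet normal -0.616 0.787 -0.024
outer loop
vertex -1.67 -1.182 -3.933
vertex -1.965 -1.439 -4.794
vertex -3.226 -2.388 -3.561
endloop
endfacet
facet normal 0.936 0.081 -0.344
outer loop
vertex -1.965 -1.439 -4.794
vertex -1.654 -2.252 -4.139
vertex -2.025 -2.308 -5.162
endloop
endfacet
facet normal -0.772 0.292 -0.564
outer loop
vertex -1.965 -1.439 -4.794
vertex -2.025 -2.308 -5.162
vertex -3.226 -2.388 -3.561
endloop
endfacet
facet normal 0.936 0.080 -0.344
outer loop
vertex -2.025 -2.308 -5.162
vertex -1.654 -2.252 -4.139
vertex -1.806 -3.135 -4.759
endloop
endfacet
facet normal -0.702 -0.454 -0.549
outer loop
vertex -2.025 -2.308 -5.162
vertex -1.806 -3.135 -4.759
vertex -3.226 -2.388 -3.561
endloop
endfacet
facet normal 0.935 0.081 -0.344
outer loop
vertex -1.806 -3.135 -4.759
vertex -1.654 -2.252 -4.139
vertex -1.472 -3.298 -3.889
endloop
endfacet
facet normal -0.459 -0.888 0.010
outer loop
vertex -1.806 -3.135 -4.759
vertex -1.472 -3.298 -3.889
vertex -3.226 -2.388 -3.561
endloop
endfacet
facet normal 0.936 0.081 -0.343
outer loop
vertex -1.472 -3.298 -3.889
vertex -1.654 -2.252 -4.139
vertex -1.276 -2.673 -3.207
endloop
endfacet
facet normal -0.226 -0.685 0.693
outer loop
vertex -1.472 -3.298 -3.889
vertex -1.276 -2.673 -3.207
vertex -3.226 -2.388 -3.561
endloop
endfacet

endsolid
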